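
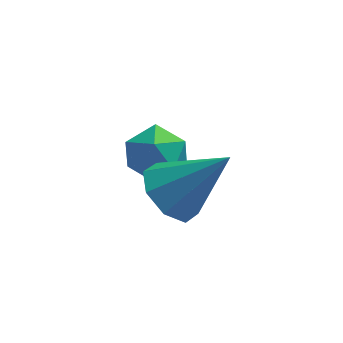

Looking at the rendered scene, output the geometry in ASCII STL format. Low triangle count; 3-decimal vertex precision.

solid 
facet normal -0.692 0.010 -0.722
outer loop
vertex 0.214 -2.057 -3.549
vertex -0.39 -1.862 -2.968
vertex 0.141 -1.408 -3.47
endloop
endfacet
facet normal 0.929 0.146 -0.341
outer loop
vertex 0.214 -2.057 -3.549
vertex 0.141 -1.408 -3.47
vertex 0.89 -1.878 -1.632
endloop
endfacet
facet normal -0.691 0.008 -0.723
outer loop
vertex 0.141 -1.408 -3.47
vertex -0.39 -1.862 -2.968
vertex -0.244 -1.024 -3.098
endloop
endfacet
facet normal 0.664 0.744 -0.080
outer loop
vertex 0.141 -1.408 -3.47
vertex -0.244 -1.024 -3.098
vertex 0.89 -1.878 -1.632
endloop
endfacet
facet normal -0.693 0.009 -0.721
outer loop
vertex -0.244 -1.024 -3.098
vertex -0.39 -1.862 -2.968
vertex -0.713 -1.131 -2.649
endloop
endfacet
facet normal 0.171 0.903 0.394
outer loop
vertex -0.244 -1.024 -3.098
vertex -0.713 -1.131 -2.649
vertex 0.89 -1.878 -1.632
endloop
endfacet
facet normal -0.692 0.010 -0.722
outer loop
vertex -0.713 -1.131 -2.649
vertex -0.39 -1.862 -2.968
vertex -0.993 -1.666 -2.388
endloop
endfacet
facet normal -0.264 0.531 0.805
outer loop
vertex -0.713 -1.131 -2.649
vertex -0.993 -1.666 -2.388
vertex 0.89 -1.878 -1.632
endloop
endfacet
facet normal -0.692 0.009 -0.722
outer loop
vertex -0.993 -1.666 -2.388
vertex -0.39 -1.862 -2.968
vertex -0.92 -2.316 -2.466
endloop
endfacet
facet normal -0.383 -0.152 0.911
outer loop
vertex -0.993 -1.666 -2.388
vertex -0.92 -2.316 -2.466
vertex 0.89 -1.878 -1.632
endloop
endfacet
facet normal -0.691 0.008 -0.722
outer loop
vertex -0.92 -2.316 -2.466
vertex -0.39 -1.862 -2.968
vertex -0.536 -2.699 -2.838
endloop
endfacet
facet normal -0.118 -0.750 0.650
outer loop
vertex -0.92 -2.316 -2.466
vertex -0.536 -2.699 -2.838
vertex 0.89 -1.878 -1.632
endloop
endfacet
facet normal -0.692 0.009 -0.722
outer loop
vertex -0.536 -2.699 -2.838
vertex -0.39 -1.862 -2.968
vertex -0.066 -2.592 -3.287
endloop
endfacet
facet normal 0.375 -0.910 0.176
outer loop
vertex -0.536 -2.699 -2.838
vertex -0.066 -2.592 -3.287
vertex 0.89 -1.878 -1.632
endloop
endfacet
facet normal -0.692 0.008 -0.722
outer loop
vertex -0.066 -2.592 -3.287
vertex -0.39 -1.862 -2.968
vertex 0.214 -2.057 -3.549
endloop
endfacet
facet normal 0.809 -0.539 -0.235
outer loop
vertex -0.066 -2.592 -3.287
vertex 0.214 -2.057 -3.549
vertex 0.89 -1.878 -1.632
endloop
endfacet
facet normal -0.585 0.657 0.475
outer loop
vertex -1.136 1.053 -3.994
vertex -1.437 0.428 -3.5
vertex -0.748 0.867 -3.259
endloop
endfacet
facet normal 0.010 0.971 0.240
outer loop
vertex -1.136 1.053 -3.994
vertex -0.748 0.867 -3.259
vertex -0.285 1.034 -3.954
endloop
endfacet
facet normal 0.042 0.883 -0.467
outer loop
vertex -1.136 1.053 -3.994
vertex -0.285 1.034 -3.954
vertex -0.688 0.698 -4.625
endloop
endfacet
facet normal -0.535 0.515 -0.670
outer loop
vertex -1.136 1.053 -3.994
vertex -0.688 0.698 -4.625
vertex -1.399 0.324 -4.345
endloop
endfacet
facet normal -0.923 0.375 -0.088
outer loop
vertex -1.136 1.053 -3.994
vertex -1.399 0.324 -4.345
vertex -1.437 0.428 -3.5
endloop
endfacet
facet normal 0.568 0.630 0.530
outer loop
vertex -0.285 1.034 -3.954
vertex -0.748 0.867 -3.259
vertex -0.061 0.396 -3.435
endloop
endfacet
facet normal -0.397 0.123 0.910
outer loop
vertex -0.748 0.867 -3.259
vertex -1.437 0.428 -3.5
vertex -0.772 0.022 -3.155
endloop
endfacet
facet normal -0.943 -0.332 -0.002
outer loop
vertex -1.437 0.428 -3.5
vertex -1.399 0.324 -4.345
vertex -1.175 -0.314 -3.826
endloop
endfacet
facet normal -0.315 -0.107 -0.943
outer loop
vertex -1.399 0.324 -4.345
vertex -0.688 0.698 -4.625
vertex -0.712 -0.147 -4.521
endloop
endfacet
facet normal 0.618 0.489 -0.616
outer loop
vertex -0.688 0.698 -4.625
vertex -0.285 1.034 -3.954
vertex -0.023 0.292 -4.28
endloop
endfacet
facet normal 0.535 -0.515 0.670
outer loop
vertex -0.324 -0.333 -3.786
vertex -0.061 0.396 -3.435
vertex -0.772 0.022 -3.155
endloop
endfacet
facet normal -0.042 -0.883 0.467
outer loop
vertex -0.324 -0.333 -3.786
vertex -0.772 0.022 -3.155
vertex -1.175 -0.314 -3.826
endloop
endfacet
facet normal -0.010 -0.971 -0.240
outer loop
vertex -0.324 -0.333 -3.786
vertex -1.175 -0.314 -3.826
vertex -0.712 -0.147 -4.521
endloop
endfacet
facet normal 0.585 -0.657 -0.475
outer loop
vertex -0.324 -0.333 -3.786
vertex -0.712 -0.147 -4.521
vertex -0.023 0.292 -4.28
endloop
endfacet
facet normal 0.923 -0.375 0.088
outer loop
vertex -0.324 -0.333 -3.786
vertex -0.023 0.292 -4.28
vertex -0.061 0.396 -3.435
endloop
endfacet
facet normal 0.315 0.107 0.943
outer loop
vertex -0.772 0.022 -3.155
vertex -0.061 0.396 -3.435
vertex -0.748 0.867 -3.259
endloop
endfacet
facet normal -0.618 -0.489 0.616
outer loop
vertex -1.175 -0.314 -3.826
vertex -0.772 0.022 -3.155
vertex -1.437 0.428 -3.5
endloop
endfacet
facet normal -0.568 -0.630 -0.530
outer loop
vertex -0.712 -0.147 -4.521
vertex -1.175 -0.314 -3.826
vertex -1.399 0.324 -4.345
endloop
endfacet
facet normal 0.397 -0.123 -0.910
outer loop
vertex -0.023 0.292 -4.28
vertex -0.712 -0.147 -4.521
vertex -0.688 0.698 -4.625
endloop
endfacet
facet normal 0.943 0.332 0.002
outer loop
vertex -0.061 0.396 -3.435
vertex -0.023 0.292 -4.28
vertex -0.285 1.034 -3.954
endloop
endfacet

endsolid


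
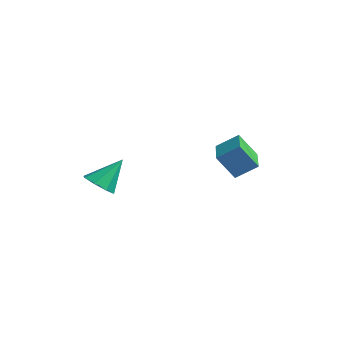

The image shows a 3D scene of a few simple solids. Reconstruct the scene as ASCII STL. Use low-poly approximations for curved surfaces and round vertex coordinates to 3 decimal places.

solid 
facet normal -0.850 0.525 0.046
outer loop
vertex 0.998 2.435 -0.546
vertex 1.424 3.241 -1.873
vertex 0.379 1.499 -1.314
endloop
endfacet
facet normal -0.265 -0.501 0.824
outer loop
vertex 2.096 0.439 -1.407
vertex 0.998 2.435 -0.546
vertex 0.379 1.499 -1.314
endloop
endfacet
facet normal -0.850 0.525 0.046
outer loop
vertex 0.379 1.499 -1.314
vertex 1.424 3.241 -1.873
vertex 0.805 2.305 -2.641
endloop
endfacet
facet normal -0.456 -0.688 -0.564
outer loop
vertex 0.805 2.305 -2.641
vertex 2.096 0.439 -1.407
vertex 0.379 1.499 -1.314
endloop
endfacet
facet normal 0.456 0.688 0.564
outer loop
vertex 0.998 2.435 -0.546
vertex 3.141 2.181 -1.966
vertex 1.424 3.241 -1.873
endloop
endfacet
facet normal -0.265 -0.501 0.824
outer loop
vertex 2.715 1.375 -0.639
vertex 0.998 2.435 -0.546
vertex 2.096 0.439 -1.407
endloop
endfacet
facet normal 0.456 0.688 0.564
outer loop
vertex 2.715 1.375 -0.639
vertex 3.141 2.181 -1.966
vertex 0.998 2.435 -0.546
endloop
endfacet
facet normal 0.265 0.501 -0.824
outer loop
vertex 1.424 3.241 -1.873
vertex 3.141 2.181 -1.966
vertex 0.805 2.305 -2.641
endloop
endfacet
facet normal -0.456 -0.688 -0.564
outer loop
vertex 2.522 1.245 -2.734
vertex 2.096 0.439 -1.407
vertex 0.805 2.305 -2.641
endloop
endfacet
facet normal 0.265 0.501 -0.824
outer loop
vertex 0.805 2.305 -2.641
vertex 3.141 2.181 -1.966
vertex 2.522 1.245 -2.734
endloop
endfacet
facet normal 0.850 -0.525 -0.046
outer loop
vertex 2.522 1.245 -2.734
vertex 2.715 1.375 -0.639
vertex 2.096 0.439 -1.407
endloop
endfacet
facet normal 0.850 -0.525 -0.046
outer loop
vertex 3.141 2.181 -1.966
vertex 2.715 1.375 -0.639
vertex 2.522 1.245 -2.734
endloop
endfacet
facet normal -0.107 -0.622 -0.776
outer loop
vertex -0.652 -4.725 -2.997
vertex -1.285 -4.132 -3.385
vertex -0.342 -4.233 -3.434
endloop
endfacet
facet normal 0.864 -0.108 0.492
outer loop
vertex -0.652 -4.725 -2.997
vertex -0.342 -4.233 -3.434
vertex -1.075 -2.908 -1.855
endloop
endfacet
facet normal -0.107 -0.621 -0.777
outer loop
vertex -0.342 -4.233 -3.434
vertex -1.285 -4.132 -3.385
vertex -0.584 -3.682 -3.841
endloop
endfacet
facet normal 0.899 0.434 0.053
outer loop
vertex -0.342 -4.233 -3.434
vertex -0.584 -3.682 -3.841
vertex -1.075 -2.908 -1.855
endloop
endfacet
facet normal -0.107 -0.620 -0.777
outer loop
vertex -0.584 -3.682 -3.841
vertex -1.285 -4.132 -3.385
vertex -1.237 -3.394 -3.981
endloop
endfacet
facet normal 0.434 0.871 -0.232
outer loop
vertex -0.584 -3.682 -3.841
vertex -1.237 -3.394 -3.981
vertex -1.075 -2.908 -1.855
endloop
endfacet
facet normal -0.107 -0.620 -0.777
outer loop
vertex -1.237 -3.394 -3.981
vertex -1.285 -4.132 -3.385
vertex -1.918 -3.538 -3.772
endloop
endfacet
facet normal -0.260 0.945 -0.196
outer loop
vertex -1.237 -3.394 -3.981
vertex -1.918 -3.538 -3.772
vertex -1.075 -2.908 -1.855
endloop
endfacet
facet normal -0.107 -0.620 -0.777
outer loop
vertex -1.918 -3.538 -3.772
vertex -1.285 -4.132 -3.385
vertex -2.228 -4.031 -3.336
endloop
endfacet
facet normal -0.777 0.613 0.140
outer loop
vertex -1.918 -3.538 -3.772
vertex -2.228 -4.031 -3.336
vertex -1.075 -2.908 -1.855
endloop
endfacet
facet normal -0.107 -0.621 -0.777
outer loop
vertex -2.228 -4.031 -3.336
vertex -1.285 -4.132 -3.385
vertex -1.986 -4.582 -2.929
endloop
endfacet
facet normal -0.812 0.071 0.579
outer loop
vertex -2.228 -4.031 -3.336
vertex -1.986 -4.582 -2.929
vertex -1.075 -2.908 -1.855
endloop
endfacet
facet normal -0.106 -0.622 -0.776
outer loop
vertex -1.986 -4.582 -2.929
vertex -1.285 -4.132 -3.385
vertex -1.333 -4.869 -2.788
endloop
endfacet
facet normal -0.347 -0.365 0.864
outer loop
vertex -1.986 -4.582 -2.929
vertex -1.333 -4.869 -2.788
vertex -1.075 -2.908 -1.855
endloop
endfacet
facet normal -0.107 -0.622 -0.776
outer loop
vertex -1.333 -4.869 -2.788
vertex -1.285 -4.132 -3.385
vertex -0.652 -4.725 -2.997
endloop
endfacet
facet normal 0.347 -0.440 0.828
outer loop
vertex -1.333 -4.869 -2.788
vertex -0.652 -4.725 -2.997
vertex -1.075 -2.908 -1.855
endloop
endfacet

endsolid


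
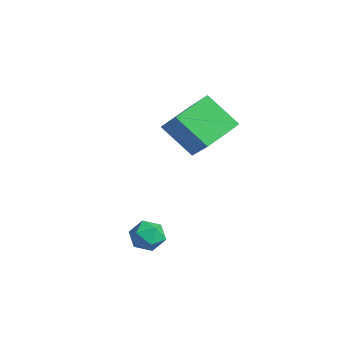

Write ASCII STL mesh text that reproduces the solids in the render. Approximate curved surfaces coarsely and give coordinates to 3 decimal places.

solid 
facet normal -0.611 -0.424 0.669
outer loop
vertex -0.581 -1.384 3.256
vertex -1.038 0.218 3.853
vertex -1.973 -1.322 2.023
endloop
endfacet
facet normal 0.259 -0.905 -0.337
outer loop
vertex -0.842 -0.538 0.787
vertex -0.581 -1.384 3.256
vertex -1.973 -1.322 2.023
endloop
endfacet
facet normal -0.611 -0.424 0.669
outer loop
vertex -1.973 -1.322 2.023
vertex -1.038 0.218 3.853
vertex -2.43 0.281 2.621
endloop
endfacet
facet normal -0.748 0.034 -0.663
outer loop
vertex -2.43 0.281 2.621
vertex -0.842 -0.538 0.787
vertex -1.973 -1.322 2.023
endloop
endfacet
facet normal 0.748 -0.034 0.663
outer loop
vertex -0.581 -1.384 3.256
vertex 0.093 1.002 2.617
vertex -1.038 0.218 3.853
endloop
endfacet
facet normal 0.258 -0.905 -0.337
outer loop
vertex 0.55 -0.601 2.019
vertex -0.581 -1.384 3.256
vertex -0.842 -0.538 0.787
endloop
endfacet
facet normal 0.748 -0.034 0.663
outer loop
vertex 0.55 -0.601 2.019
vertex 0.093 1.002 2.617
vertex -0.581 -1.384 3.256
endloop
endfacet
facet normal -0.258 0.905 0.338
outer loop
vertex -1.038 0.218 3.853
vertex 0.093 1.002 2.617
vertex -2.43 0.281 2.621
endloop
endfacet
facet normal -0.748 0.034 -0.663
outer loop
vertex -1.299 1.064 1.384
vertex -0.842 -0.538 0.787
vertex -2.43 0.281 2.621
endloop
endfacet
facet normal -0.258 0.905 0.337
outer loop
vertex -2.43 0.281 2.621
vertex 0.093 1.002 2.617
vertex -1.299 1.064 1.384
endloop
endfacet
facet normal 0.611 0.424 -0.669
outer loop
vertex -1.299 1.064 1.384
vertex 0.55 -0.601 2.019
vertex -0.842 -0.538 0.787
endloop
endfacet
facet normal 0.611 0.424 -0.669
outer loop
vertex 0.093 1.002 2.617
vertex 0.55 -0.601 2.019
vertex -1.299 1.064 1.384
endloop
endfacet
facet normal 0.144 -0.247 0.958
outer loop
vertex 1.377 -3.204 -1.325
vertex 0.629 -3.408 -1.265
vertex 1.159 -3.934 -1.48
endloop
endfacet
facet normal 0.740 -0.344 0.578
outer loop
vertex 1.377 -3.204 -1.325
vertex 1.159 -3.934 -1.48
vertex 1.68 -3.578 -1.936
endloop
endfacet
facet normal 0.917 0.282 0.282
outer loop
vertex 1.377 -3.204 -1.325
vertex 1.68 -3.578 -1.936
vertex 1.471 -2.832 -2.002
endloop
endfacet
facet normal 0.431 0.764 0.480
outer loop
vertex 1.377 -3.204 -1.325
vertex 1.471 -2.832 -2.002
vertex 0.821 -2.726 -1.587
endloop
endfacet
facet normal -0.047 0.437 0.898
outer loop
vertex 1.377 -3.204 -1.325
vertex 0.821 -2.726 -1.587
vertex 0.629 -3.408 -1.265
endloop
endfacet
facet normal 0.594 -0.803 0.052
outer loop
vertex 1.68 -3.578 -1.936
vertex 1.159 -3.934 -1.48
vertex 1.119 -4.014 -2.253
endloop
endfacet
facet normal -0.371 -0.646 0.667
outer loop
vertex 1.159 -3.934 -1.48
vertex 0.629 -3.408 -1.265
vertex 0.469 -3.908 -1.838
endloop
endfacet
facet normal -0.680 0.461 0.570
outer loop
vertex 0.629 -3.408 -1.265
vertex 0.821 -2.726 -1.587
vertex 0.26 -3.162 -1.904
endloop
endfacet
facet normal 0.093 0.990 -0.107
outer loop
vertex 0.821 -2.726 -1.587
vertex 1.471 -2.832 -2.002
vertex 0.781 -2.806 -2.36
endloop
endfacet
facet normal 0.880 0.209 -0.428
outer loop
vertex 1.471 -2.832 -2.002
vertex 1.68 -3.578 -1.936
vertex 1.311 -3.332 -2.575
endloop
endfacet
facet normal -0.431 -0.764 -0.480
outer loop
vertex 0.563 -3.536 -2.515
vertex 1.119 -4.014 -2.253
vertex 0.469 -3.908 -1.838
endloop
endfacet
facet normal -0.917 -0.282 -0.282
outer loop
vertex 0.563 -3.536 -2.515
vertex 0.469 -3.908 -1.838
vertex 0.26 -3.162 -1.904
endloop
endfacet
facet normal -0.740 0.344 -0.578
outer loop
vertex 0.563 -3.536 -2.515
vertex 0.26 -3.162 -1.904
vertex 0.781 -2.806 -2.36
endloop
endfacet
facet normal -0.144 0.247 -0.958
outer loop
vertex 0.563 -3.536 -2.515
vertex 0.781 -2.806 -2.36
vertex 1.311 -3.332 -2.575
endloop
endfacet
facet normal 0.047 -0.437 -0.898
outer loop
vertex 0.563 -3.536 -2.515
vertex 1.311 -3.332 -2.575
vertex 1.119 -4.014 -2.253
endloop
endfacet
facet normal -0.093 -0.990 0.107
outer loop
vertex 0.469 -3.908 -1.838
vertex 1.119 -4.014 -2.253
vertex 1.159 -3.934 -1.48
endloop
endfacet
facet normal -0.880 -0.209 0.428
outer loop
vertex 0.26 -3.162 -1.904
vertex 0.469 -3.908 -1.838
vertex 0.629 -3.408 -1.265
endloop
endfacet
facet normal -0.594 0.803 -0.052
outer loop
vertex 0.781 -2.806 -2.36
vertex 0.26 -3.162 -1.904
vertex 0.821 -2.726 -1.587
endloop
endfacet
facet normal 0.371 0.646 -0.667
outer loop
vertex 1.311 -3.332 -2.575
vertex 0.781 -2.806 -2.36
vertex 1.471 -2.832 -2.002
endloop
endfacet
facet normal 0.680 -0.461 -0.570
outer loop
vertex 1.119 -4.014 -2.253
vertex 1.311 -3.332 -2.575
vertex 1.68 -3.578 -1.936
endloop
endfacet

endsolid


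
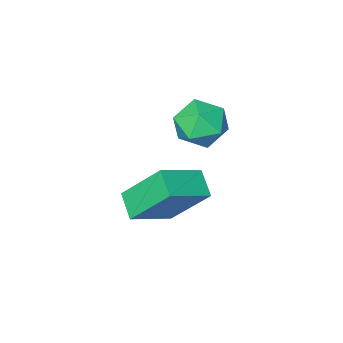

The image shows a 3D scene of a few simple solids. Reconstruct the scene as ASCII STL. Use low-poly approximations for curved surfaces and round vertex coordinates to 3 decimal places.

solid 
facet normal -0.705 0.691 0.158
outer loop
vertex -1.162 0.335 3.835
vertex -1.837 -0.245 3.36
vertex -1.705 -0.338 4.356
endloop
endfacet
facet normal -0.218 0.701 0.679
outer loop
vertex -1.162 0.335 3.835
vertex -1.705 -0.338 4.356
vertex -0.722 -0.222 4.552
endloop
endfacet
facet normal 0.419 0.823 0.382
outer loop
vertex -1.162 0.335 3.835
vertex -0.722 -0.222 4.552
vertex -0.246 -0.058 3.677
endloop
endfacet
facet normal 0.326 0.889 -0.323
outer loop
vertex -1.162 0.335 3.835
vertex -0.246 -0.058 3.677
vertex -0.936 -0.073 2.94
endloop
endfacet
facet normal -0.369 0.807 -0.461
outer loop
vertex -1.162 0.335 3.835
vertex -0.936 -0.073 2.94
vertex -1.837 -0.245 3.36
endloop
endfacet
facet normal -0.201 0.054 0.978
outer loop
vertex -0.722 -0.222 4.552
vertex -1.705 -0.338 4.356
vertex -1.124 -1.147 4.52
endloop
endfacet
facet normal -0.990 0.037 0.135
outer loop
vertex -1.705 -0.338 4.356
vertex -1.837 -0.245 3.36
vertex -1.814 -1.162 3.783
endloop
endfacet
facet normal -0.447 0.224 -0.866
outer loop
vertex -1.837 -0.245 3.36
vertex -0.936 -0.073 2.94
vertex -1.338 -0.998 2.908
endloop
endfacet
facet normal 0.678 0.357 -0.642
outer loop
vertex -0.936 -0.073 2.94
vertex -0.246 -0.058 3.677
vertex -0.355 -0.882 3.104
endloop
endfacet
facet normal 0.830 0.251 0.498
outer loop
vertex -0.246 -0.058 3.677
vertex -0.722 -0.222 4.552
vertex -0.223 -0.975 4.1
endloop
endfacet
facet normal -0.326 -0.889 0.323
outer loop
vertex -0.898 -1.555 3.625
vertex -1.124 -1.147 4.52
vertex -1.814 -1.162 3.783
endloop
endfacet
facet normal -0.419 -0.823 -0.382
outer loop
vertex -0.898 -1.555 3.625
vertex -1.814 -1.162 3.783
vertex -1.338 -0.998 2.908
endloop
endfacet
facet normal 0.218 -0.701 -0.679
outer loop
vertex -0.898 -1.555 3.625
vertex -1.338 -0.998 2.908
vertex -0.355 -0.882 3.104
endloop
endfacet
facet normal 0.705 -0.691 -0.158
outer loop
vertex -0.898 -1.555 3.625
vertex -0.355 -0.882 3.104
vertex -0.223 -0.975 4.1
endloop
endfacet
facet normal 0.369 -0.807 0.461
outer loop
vertex -0.898 -1.555 3.625
vertex -0.223 -0.975 4.1
vertex -1.124 -1.147 4.52
endloop
endfacet
facet normal -0.678 -0.357 0.642
outer loop
vertex -1.814 -1.162 3.783
vertex -1.124 -1.147 4.52
vertex -1.705 -0.338 4.356
endloop
endfacet
facet normal -0.830 -0.251 -0.498
outer loop
vertex -1.338 -0.998 2.908
vertex -1.814 -1.162 3.783
vertex -1.837 -0.245 3.36
endloop
endfacet
facet normal 0.201 -0.054 -0.978
outer loop
vertex -0.355 -0.882 3.104
vertex -1.338 -0.998 2.908
vertex -0.936 -0.073 2.94
endloop
endfacet
facet normal 0.990 -0.037 -0.135
outer loop
vertex -0.223 -0.975 4.1
vertex -0.355 -0.882 3.104
vertex -0.246 -0.058 3.677
endloop
endfacet
facet normal 0.447 -0.224 0.866
outer loop
vertex -1.124 -1.147 4.52
vertex -0.223 -0.975 4.1
vertex -0.722 -0.222 4.552
endloop
endfacet
facet normal -0.371 0.529 0.763
outer loop
vertex 0.49 -0.581 2.104
vertex 0.713 0.335 1.577
vertex -1.067 -0.623 1.376
endloop
endfacet
facet normal -0.205 -0.848 0.488
outer loop
vertex -0.273 -1.755 -0.257
vertex 0.49 -0.581 2.104
vertex -1.067 -0.623 1.376
endloop
endfacet
facet normal -0.371 0.529 0.763
outer loop
vertex -1.067 -0.623 1.376
vertex 0.713 0.335 1.577
vertex -0.845 0.293 0.849
endloop
endfacet
facet normal -0.906 -0.024 -0.424
outer loop
vertex -0.845 0.293 0.849
vertex -0.273 -1.755 -0.257
vertex -1.067 -0.623 1.376
endloop
endfacet
facet normal 0.905 0.023 0.424
outer loop
vertex 0.49 -0.581 2.104
vertex 1.507 -0.797 -0.056
vertex 0.713 0.335 1.577
endloop
endfacet
facet normal -0.205 -0.848 0.488
outer loop
vertex 1.285 -1.713 0.471
vertex 0.49 -0.581 2.104
vertex -0.273 -1.755 -0.257
endloop
endfacet
facet normal 0.905 0.024 0.424
outer loop
vertex 1.285 -1.713 0.471
vertex 1.507 -0.797 -0.056
vertex 0.49 -0.581 2.104
endloop
endfacet
facet normal 0.205 0.848 -0.488
outer loop
vertex 0.713 0.335 1.577
vertex 1.507 -0.797 -0.056
vertex -0.845 0.293 0.849
endloop
endfacet
facet normal -0.905 -0.024 -0.424
outer loop
vertex -0.05 -0.839 -0.784
vertex -0.273 -1.755 -0.257
vertex -0.845 0.293 0.849
endloop
endfacet
facet normal 0.205 0.848 -0.488
outer loop
vertex -0.845 0.293 0.849
vertex 1.507 -0.797 -0.056
vertex -0.05 -0.839 -0.784
endloop
endfacet
facet normal 0.371 -0.529 -0.763
outer loop
vertex -0.05 -0.839 -0.784
vertex 1.285 -1.713 0.471
vertex -0.273 -1.755 -0.257
endloop
endfacet
facet normal 0.371 -0.529 -0.763
outer loop
vertex 1.507 -0.797 -0.056
vertex 1.285 -1.713 0.471
vertex -0.05 -0.839 -0.784
endloop
endfacet

endsolid


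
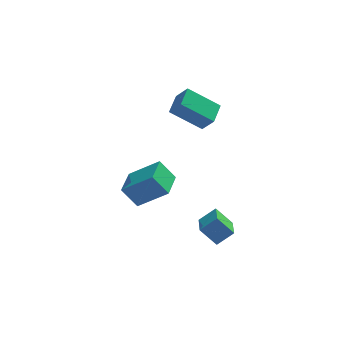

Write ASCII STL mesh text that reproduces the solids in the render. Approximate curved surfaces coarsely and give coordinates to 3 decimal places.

solid 
facet normal -0.582 0.179 0.793
outer loop
vertex -1.777 -0.889 -0.027
vertex -1.328 0.791 -0.076
vertex -3.373 -0.499 -1.286
endloop
endfacet
facet normal -0.258 -0.966 0.028
outer loop
vertex -2.552 -0.751 -2.404
vertex -1.777 -0.889 -0.027
vertex -3.373 -0.499 -1.286
endloop
endfacet
facet normal -0.582 0.179 0.793
outer loop
vertex -3.373 -0.499 -1.286
vertex -1.328 0.791 -0.076
vertex -2.923 1.181 -1.335
endloop
endfacet
facet normal -0.771 0.189 -0.609
outer loop
vertex -2.923 1.181 -1.335
vertex -2.552 -0.751 -2.404
vertex -3.373 -0.499 -1.286
endloop
endfacet
facet normal 0.771 -0.188 0.609
outer loop
vertex -1.777 -0.889 -0.027
vertex -0.507 0.539 -1.194
vertex -1.328 0.791 -0.076
endloop
endfacet
facet normal -0.258 -0.966 0.028
outer loop
vertex -0.957 -1.141 -1.145
vertex -1.777 -0.889 -0.027
vertex -2.552 -0.751 -2.404
endloop
endfacet
facet normal 0.771 -0.189 0.608
outer loop
vertex -0.957 -1.141 -1.145
vertex -0.507 0.539 -1.194
vertex -1.777 -0.889 -0.027
endloop
endfacet
facet normal 0.258 0.966 -0.028
outer loop
vertex -1.328 0.791 -0.076
vertex -0.507 0.539 -1.194
vertex -2.923 1.181 -1.335
endloop
endfacet
facet normal -0.771 0.188 -0.608
outer loop
vertex -2.103 0.929 -2.453
vertex -2.552 -0.751 -2.404
vertex -2.923 1.181 -1.335
endloop
endfacet
facet normal 0.258 0.966 -0.028
outer loop
vertex -2.923 1.181 -1.335
vertex -0.507 0.539 -1.194
vertex -2.103 0.929 -2.453
endloop
endfacet
facet normal 0.582 -0.179 -0.793
outer loop
vertex -2.103 0.929 -2.453
vertex -0.957 -1.141 -1.145
vertex -2.552 -0.751 -2.404
endloop
endfacet
facet normal 0.582 -0.179 -0.793
outer loop
vertex -0.507 0.539 -1.194
vertex -0.957 -1.141 -1.145
vertex -2.103 0.929 -2.453
endloop
endfacet
facet normal -0.761 -0.149 -0.632
outer loop
vertex 0.546 -2.703 -2.861
vertex 0.588 -1.246 -3.255
vertex 1.402 -2.988 -3.825
endloop
endfacet
facet normal -0.028 -0.965 0.261
outer loop
vertex 2.292 -2.814 -3.085
vertex 0.546 -2.703 -2.861
vertex 1.402 -2.988 -3.825
endloop
endfacet
facet normal -0.761 -0.149 -0.632
outer loop
vertex 1.402 -2.988 -3.825
vertex 0.588 -1.246 -3.255
vertex 1.444 -1.531 -4.218
endloop
endfacet
facet normal 0.649 -0.216 -0.730
outer loop
vertex 1.444 -1.531 -4.218
vertex 2.292 -2.814 -3.085
vertex 1.402 -2.988 -3.825
endloop
endfacet
facet normal -0.649 0.216 0.730
outer loop
vertex 0.546 -2.703 -2.861
vertex 1.478 -1.072 -2.515
vertex 0.588 -1.246 -3.255
endloop
endfacet
facet normal -0.028 -0.965 0.261
outer loop
vertex 1.436 -2.529 -2.122
vertex 0.546 -2.703 -2.861
vertex 2.292 -2.814 -3.085
endloop
endfacet
facet normal -0.648 0.216 0.730
outer loop
vertex 1.436 -2.529 -2.122
vertex 1.478 -1.072 -2.515
vertex 0.546 -2.703 -2.861
endloop
endfacet
facet normal 0.028 0.965 -0.261
outer loop
vertex 0.588 -1.246 -3.255
vertex 1.478 -1.072 -2.515
vertex 1.444 -1.531 -4.218
endloop
endfacet
facet normal 0.648 -0.216 -0.730
outer loop
vertex 2.334 -1.357 -3.479
vertex 2.292 -2.814 -3.085
vertex 1.444 -1.531 -4.218
endloop
endfacet
facet normal 0.028 0.965 -0.261
outer loop
vertex 1.444 -1.531 -4.218
vertex 1.478 -1.072 -2.515
vertex 2.334 -1.357 -3.479
endloop
endfacet
facet normal 0.761 0.149 0.632
outer loop
vertex 2.334 -1.357 -3.479
vertex 1.436 -2.529 -2.122
vertex 2.292 -2.814 -3.085
endloop
endfacet
facet normal 0.761 0.148 0.632
outer loop
vertex 1.478 -1.072 -2.515
vertex 1.436 -2.529 -2.122
vertex 2.334 -1.357 -3.479
endloop
endfacet
facet normal -0.807 0.117 0.579
outer loop
vertex -0.219 1.173 4.072
vertex 0.21 2.405 4.42
vertex -0.792 1.623 3.183
endloop
endfacet
facet normal -0.318 -0.913 -0.257
outer loop
vertex 0.91 1.375 1.96
vertex -0.219 1.173 4.072
vertex -0.792 1.623 3.183
endloop
endfacet
facet normal -0.807 0.118 0.579
outer loop
vertex -0.792 1.623 3.183
vertex 0.21 2.405 4.42
vertex -0.363 2.855 3.53
endloop
endfacet
facet normal -0.499 0.391 -0.773
outer loop
vertex -0.363 2.855 3.53
vertex 0.91 1.375 1.96
vertex -0.792 1.623 3.183
endloop
endfacet
facet normal 0.498 -0.392 0.773
outer loop
vertex -0.219 1.173 4.072
vertex 1.912 2.157 3.197
vertex 0.21 2.405 4.42
endloop
endfacet
facet normal -0.318 -0.913 -0.257
outer loop
vertex 1.483 0.925 2.85
vertex -0.219 1.173 4.072
vertex 0.91 1.375 1.96
endloop
endfacet
facet normal 0.498 -0.391 0.774
outer loop
vertex 1.483 0.925 2.85
vertex 1.912 2.157 3.197
vertex -0.219 1.173 4.072
endloop
endfacet
facet normal 0.318 0.913 0.257
outer loop
vertex 0.21 2.405 4.42
vertex 1.912 2.157 3.197
vertex -0.363 2.855 3.53
endloop
endfacet
facet normal -0.498 0.392 -0.773
outer loop
vertex 1.339 2.607 2.308
vertex 0.91 1.375 1.96
vertex -0.363 2.855 3.53
endloop
endfacet
facet normal 0.318 0.913 0.257
outer loop
vertex -0.363 2.855 3.53
vertex 1.912 2.157 3.197
vertex 1.339 2.607 2.308
endloop
endfacet
facet normal 0.807 -0.117 -0.579
outer loop
vertex 1.339 2.607 2.308
vertex 1.483 0.925 2.85
vertex 0.91 1.375 1.96
endloop
endfacet
facet normal 0.807 -0.118 -0.579
outer loop
vertex 1.912 2.157 3.197
vertex 1.483 0.925 2.85
vertex 1.339 2.607 2.308
endloop
endfacet

endsolid


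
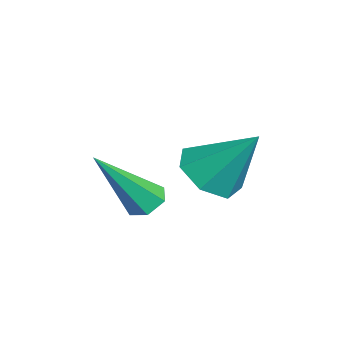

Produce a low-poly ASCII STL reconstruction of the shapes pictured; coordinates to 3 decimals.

solid 
facet normal -0.212 0.570 -0.794
outer loop
vertex 0.168 0.445 -4.196
vertex -0.182 0.061 -4.378
vertex -0.361 0.46 -4.044
endloop
endfacet
facet normal 0.221 0.676 0.703
outer loop
vertex 0.168 0.445 -4.196
vertex -0.361 0.46 -4.044
vertex 0.262 -1.141 -2.702
endloop
endfacet
facet normal -0.210 0.571 -0.794
outer loop
vertex -0.361 0.46 -4.044
vertex -0.182 0.061 -4.378
vertex -0.71 0.077 -4.227
endloop
endfacet
facet normal -0.679 0.298 0.671
outer loop
vertex -0.361 0.46 -4.044
vertex -0.71 0.077 -4.227
vertex 0.262 -1.141 -2.702
endloop
endfacet
facet normal -0.210 0.570 -0.795
outer loop
vertex -0.71 0.077 -4.227
vertex -0.182 0.061 -4.378
vertex -0.532 -0.322 -4.56
endloop
endfacet
facet normal -0.853 -0.501 0.144
outer loop
vertex -0.71 0.077 -4.227
vertex -0.532 -0.322 -4.56
vertex 0.262 -1.141 -2.702
endloop
endfacet
facet normal -0.211 0.570 -0.794
outer loop
vertex -0.532 -0.322 -4.56
vertex -0.182 0.061 -4.378
vertex -0.003 -0.338 -4.712
endloop
endfacet
facet normal -0.129 -0.927 -0.353
outer loop
vertex -0.532 -0.322 -4.56
vertex -0.003 -0.338 -4.712
vertex 0.262 -1.141 -2.702
endloop
endfacet
facet normal -0.210 0.570 -0.794
outer loop
vertex -0.003 -0.338 -4.712
vertex -0.182 0.061 -4.378
vertex 0.347 0.046 -4.529
endloop
endfacet
facet normal 0.771 -0.550 -0.321
outer loop
vertex -0.003 -0.338 -4.712
vertex 0.347 0.046 -4.529
vertex 0.262 -1.141 -2.702
endloop
endfacet
facet normal -0.211 0.569 -0.795
outer loop
vertex 0.347 0.046 -4.529
vertex -0.182 0.061 -4.378
vertex 0.168 0.445 -4.196
endloop
endfacet
facet normal 0.945 0.251 0.207
outer loop
vertex 0.347 0.046 -4.529
vertex 0.168 0.445 -4.196
vertex 0.262 -1.141 -2.702
endloop
endfacet
facet normal -0.296 -0.578 -0.761
outer loop
vertex -1.291 2.005 -4.962
vertex -1.987 1.649 -4.421
vertex -2.009 2.409 -4.99
endloop
endfacet
facet normal 0.480 0.834 -0.274
outer loop
vertex -1.291 2.005 -4.962
vertex -2.009 2.409 -4.99
vertex -1.433 2.731 -2.999
endloop
endfacet
facet normal -0.295 -0.578 -0.761
outer loop
vertex -2.009 2.409 -4.99
vertex -1.987 1.649 -4.421
vertex -2.71 2.241 -4.59
endloop
endfacet
facet normal -0.273 0.959 -0.076
outer loop
vertex -2.009 2.409 -4.99
vertex -2.71 2.241 -4.59
vertex -1.433 2.731 -2.999
endloop
endfacet
facet normal -0.296 -0.578 -0.760
outer loop
vertex -2.71 2.241 -4.59
vertex -1.987 1.649 -4.421
vertex -2.866 1.627 -4.062
endloop
endfacet
facet normal -0.728 0.544 0.417
outer loop
vertex -2.71 2.241 -4.59
vertex -2.866 1.627 -4.062
vertex -1.433 2.731 -2.999
endloop
endfacet
facet normal -0.296 -0.579 -0.760
outer loop
vertex -2.866 1.627 -4.062
vertex -1.987 1.649 -4.421
vertex -2.36 1.03 -3.804
endloop
endfacet
facet normal -0.542 -0.099 0.834
outer loop
vertex -2.866 1.627 -4.062
vertex -2.36 1.03 -3.804
vertex -1.433 2.731 -2.999
endloop
endfacet
facet normal -0.296 -0.579 -0.760
outer loop
vertex -2.36 1.03 -3.804
vertex -1.987 1.649 -4.421
vertex -1.572 0.899 -4.011
endloop
endfacet
facet normal 0.145 -0.487 0.861
outer loop
vertex -2.36 1.03 -3.804
vertex -1.572 0.899 -4.011
vertex -1.433 2.731 -2.999
endloop
endfacet
facet normal -0.295 -0.579 -0.760
outer loop
vertex -1.572 0.899 -4.011
vertex -1.987 1.649 -4.421
vertex -1.097 1.333 -4.526
endloop
endfacet
facet normal 0.816 -0.326 0.478
outer loop
vertex -1.572 0.899 -4.011
vertex -1.097 1.333 -4.526
vertex -1.433 2.731 -2.999
endloop
endfacet
facet normal -0.295 -0.579 -0.760
outer loop
vertex -1.097 1.333 -4.526
vertex -1.987 1.649 -4.421
vertex -1.291 2.005 -4.962
endloop
endfacet
facet normal 0.965 0.261 -0.027
outer loop
vertex -1.097 1.333 -4.526
vertex -1.291 2.005 -4.962
vertex -1.433 2.731 -2.999
endloop
endfacet

endsolid


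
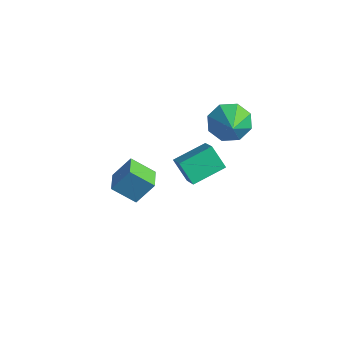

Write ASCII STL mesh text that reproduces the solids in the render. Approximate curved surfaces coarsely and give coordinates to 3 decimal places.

solid 
facet normal -0.687 0.385 -0.616
outer loop
vertex -4.674 0.063 -2.744
vertex -4.193 1.715 -2.249
vertex -3.77 0.096 -3.732
endloop
endfacet
facet normal -0.269 -0.923 -0.277
outer loop
vertex -2.787 -0.455 -2.851
vertex -4.674 0.063 -2.744
vertex -3.77 0.096 -3.732
endloop
endfacet
facet normal -0.687 0.385 -0.616
outer loop
vertex -3.77 0.096 -3.732
vertex -4.193 1.715 -2.249
vertex -3.288 1.747 -3.237
endloop
endfacet
facet normal 0.675 0.024 -0.738
outer loop
vertex -3.288 1.747 -3.237
vertex -2.787 -0.455 -2.851
vertex -3.77 0.096 -3.732
endloop
endfacet
facet normal -0.675 -0.025 0.738
outer loop
vertex -4.674 0.063 -2.744
vertex -3.21 1.164 -1.368
vertex -4.193 1.715 -2.249
endloop
endfacet
facet normal -0.269 -0.923 -0.276
outer loop
vertex -3.692 -0.487 -1.863
vertex -4.674 0.063 -2.744
vertex -2.787 -0.455 -2.851
endloop
endfacet
facet normal -0.675 -0.024 0.737
outer loop
vertex -3.692 -0.487 -1.863
vertex -3.21 1.164 -1.368
vertex -4.674 0.063 -2.744
endloop
endfacet
facet normal 0.269 0.923 0.277
outer loop
vertex -4.193 1.715 -2.249
vertex -3.21 1.164 -1.368
vertex -3.288 1.747 -3.237
endloop
endfacet
facet normal 0.675 0.024 -0.737
outer loop
vertex -2.306 1.197 -2.356
vertex -2.787 -0.455 -2.851
vertex -3.288 1.747 -3.237
endloop
endfacet
facet normal 0.269 0.923 0.277
outer loop
vertex -3.288 1.747 -3.237
vertex -3.21 1.164 -1.368
vertex -2.306 1.197 -2.356
endloop
endfacet
facet normal 0.687 -0.385 0.617
outer loop
vertex -2.306 1.197 -2.356
vertex -3.692 -0.487 -1.863
vertex -2.787 -0.455 -2.851
endloop
endfacet
facet normal 0.687 -0.385 0.616
outer loop
vertex -3.21 1.164 -1.368
vertex -3.692 -0.487 -1.863
vertex -2.306 1.197 -2.356
endloop
endfacet
facet normal -0.645 0.538 -0.543
outer loop
vertex -1.799 2.313 0.255
vertex -2.609 1.683 0.593
vertex -2.15 2.593 0.949
endloop
endfacet
facet normal 0.880 0.373 0.295
outer loop
vertex -1.799 2.313 0.255
vertex -2.15 2.593 0.949
vertex -1.571 0.817 1.467
endloop
endfacet
facet normal -0.644 0.538 -0.544
outer loop
vertex -2.15 2.593 0.949
vertex -2.609 1.683 0.593
vertex -2.77 2.341 1.434
endloop
endfacet
facet normal 0.467 0.384 0.796
outer loop
vertex -2.15 2.593 0.949
vertex -2.77 2.341 1.434
vertex -1.571 0.817 1.467
endloop
endfacet
facet normal -0.645 0.537 -0.544
outer loop
vertex -2.77 2.341 1.434
vertex -2.609 1.683 0.593
vertex -3.295 1.703 1.427
endloop
endfacet
facet normal -0.020 0.006 1.000
outer loop
vertex -2.77 2.341 1.434
vertex -3.295 1.703 1.427
vertex -1.571 0.817 1.467
endloop
endfacet
facet normal -0.645 0.538 -0.543
outer loop
vertex -3.295 1.703 1.427
vertex -2.609 1.683 0.593
vertex -3.419 1.053 0.93
endloop
endfacet
facet normal -0.297 -0.543 0.785
outer loop
vertex -3.295 1.703 1.427
vertex -3.419 1.053 0.93
vertex -1.571 0.817 1.467
endloop
endfacet
facet normal -0.645 0.538 -0.543
outer loop
vertex -3.419 1.053 0.93
vertex -2.609 1.683 0.593
vertex -3.068 0.773 0.236
endloop
endfacet
facet normal -0.201 -0.940 0.278
outer loop
vertex -3.419 1.053 0.93
vertex -3.068 0.773 0.236
vertex -1.571 0.817 1.467
endloop
endfacet
facet normal -0.645 0.538 -0.543
outer loop
vertex -3.068 0.773 0.236
vertex -2.609 1.683 0.593
vertex -2.449 1.025 -0.249
endloop
endfacet
facet normal 0.212 -0.951 -0.224
outer loop
vertex -3.068 0.773 0.236
vertex -2.449 1.025 -0.249
vertex -1.571 0.817 1.467
endloop
endfacet
facet normal -0.645 0.538 -0.543
outer loop
vertex -2.449 1.025 -0.249
vertex -2.609 1.683 0.593
vertex -1.923 1.663 -0.241
endloop
endfacet
facet normal 0.700 -0.572 -0.428
outer loop
vertex -2.449 1.025 -0.249
vertex -1.923 1.663 -0.241
vertex -1.571 0.817 1.467
endloop
endfacet
facet normal -0.645 0.538 -0.543
outer loop
vertex -1.923 1.663 -0.241
vertex -2.609 1.683 0.593
vertex -1.799 2.313 0.255
endloop
endfacet
facet normal 0.977 -0.024 -0.213
outer loop
vertex -1.923 1.663 -0.241
vertex -1.799 2.313 0.255
vertex -1.571 0.817 1.467
endloop
endfacet
facet normal -0.647 -0.476 0.596
outer loop
vertex -2.854 -4.331 1.004
vertex -3.692 -3.493 0.763
vertex -3.287 -5.068 -0.054
endloop
endfacet
facet normal 0.693 -0.693 0.199
outer loop
vertex -2.388 -4.407 -0.883
vertex -2.854 -4.331 1.004
vertex -3.287 -5.068 -0.054
endloop
endfacet
facet normal -0.647 -0.476 0.596
outer loop
vertex -3.287 -5.068 -0.054
vertex -3.692 -3.493 0.763
vertex -4.125 -4.23 -0.295
endloop
endfacet
facet normal -0.318 -0.542 -0.778
outer loop
vertex -4.125 -4.23 -0.295
vertex -2.388 -4.407 -0.883
vertex -3.287 -5.068 -0.054
endloop
endfacet
facet normal 0.318 0.542 0.778
outer loop
vertex -2.854 -4.331 1.004
vertex -2.793 -2.832 -0.066
vertex -3.692 -3.493 0.763
endloop
endfacet
facet normal 0.693 -0.693 0.199
outer loop
vertex -1.955 -3.67 0.175
vertex -2.854 -4.331 1.004
vertex -2.388 -4.407 -0.883
endloop
endfacet
facet normal 0.318 0.542 0.778
outer loop
vertex -1.955 -3.67 0.175
vertex -2.793 -2.832 -0.066
vertex -2.854 -4.331 1.004
endloop
endfacet
facet normal -0.693 0.693 -0.199
outer loop
vertex -3.692 -3.493 0.763
vertex -2.793 -2.832 -0.066
vertex -4.125 -4.23 -0.295
endloop
endfacet
facet normal -0.318 -0.542 -0.778
outer loop
vertex -3.226 -3.569 -1.124
vertex -2.388 -4.407 -0.883
vertex -4.125 -4.23 -0.295
endloop
endfacet
facet normal -0.693 0.693 -0.199
outer loop
vertex -4.125 -4.23 -0.295
vertex -2.793 -2.832 -0.066
vertex -3.226 -3.569 -1.124
endloop
endfacet
facet normal 0.647 0.476 -0.596
outer loop
vertex -3.226 -3.569 -1.124
vertex -1.955 -3.67 0.175
vertex -2.388 -4.407 -0.883
endloop
endfacet
facet normal 0.647 0.476 -0.596
outer loop
vertex -2.793 -2.832 -0.066
vertex -1.955 -3.67 0.175
vertex -3.226 -3.569 -1.124
endloop
endfacet

endsolid


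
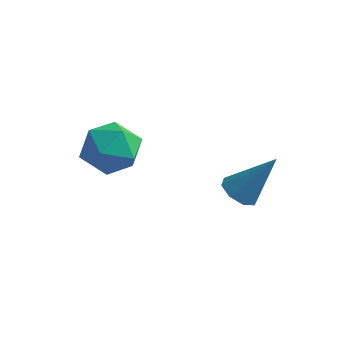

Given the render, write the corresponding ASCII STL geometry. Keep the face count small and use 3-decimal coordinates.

solid 
facet normal 0.100 0.983 0.157
outer loop
vertex -3.681 -1.874 2.863
vertex -3.788 -2.023 3.866
vertex -2.861 -2.05 3.443
endloop
endfacet
facet normal 0.465 0.779 -0.421
outer loop
vertex -3.681 -1.874 2.863
vertex -2.861 -2.05 3.443
vertex -2.943 -2.495 2.529
endloop
endfacet
facet normal 0.006 0.479 -0.878
outer loop
vertex -3.681 -1.874 2.863
vertex -2.943 -2.495 2.529
vertex -3.922 -2.744 2.387
endloop
endfacet
facet normal -0.643 0.497 -0.583
outer loop
vertex -3.681 -1.874 2.863
vertex -3.922 -2.744 2.387
vertex -4.445 -2.452 3.213
endloop
endfacet
facet normal -0.585 0.809 0.058
outer loop
vertex -3.681 -1.874 2.863
vertex -4.445 -2.452 3.213
vertex -3.788 -2.023 3.866
endloop
endfacet
facet normal 0.934 0.280 -0.220
outer loop
vertex -2.943 -2.495 2.529
vertex -2.861 -2.05 3.443
vertex -2.595 -3.028 3.327
endloop
endfacet
facet normal 0.344 0.610 0.714
outer loop
vertex -2.861 -2.05 3.443
vertex -3.788 -2.023 3.866
vertex -3.118 -2.736 4.153
endloop
endfacet
facet normal -0.765 0.329 0.553
outer loop
vertex -3.788 -2.023 3.866
vertex -4.445 -2.452 3.213
vertex -4.097 -2.985 4.011
endloop
endfacet
facet normal -0.859 -0.176 -0.481
outer loop
vertex -4.445 -2.452 3.213
vertex -3.922 -2.744 2.387
vertex -4.179 -3.43 3.097
endloop
endfacet
facet normal 0.192 -0.206 -0.960
outer loop
vertex -3.922 -2.744 2.387
vertex -2.943 -2.495 2.529
vertex -3.252 -3.457 2.674
endloop
endfacet
facet normal 0.643 -0.497 0.583
outer loop
vertex -3.359 -3.606 3.677
vertex -2.595 -3.028 3.327
vertex -3.118 -2.736 4.153
endloop
endfacet
facet normal -0.006 -0.479 0.878
outer loop
vertex -3.359 -3.606 3.677
vertex -3.118 -2.736 4.153
vertex -4.097 -2.985 4.011
endloop
endfacet
facet normal -0.465 -0.779 0.421
outer loop
vertex -3.359 -3.606 3.677
vertex -4.097 -2.985 4.011
vertex -4.179 -3.43 3.097
endloop
endfacet
facet normal -0.100 -0.983 -0.157
outer loop
vertex -3.359 -3.606 3.677
vertex -4.179 -3.43 3.097
vertex -3.252 -3.457 2.674
endloop
endfacet
facet normal 0.585 -0.809 -0.058
outer loop
vertex -3.359 -3.606 3.677
vertex -3.252 -3.457 2.674
vertex -2.595 -3.028 3.327
endloop
endfacet
facet normal 0.859 0.176 0.481
outer loop
vertex -3.118 -2.736 4.153
vertex -2.595 -3.028 3.327
vertex -2.861 -2.05 3.443
endloop
endfacet
facet normal -0.192 0.206 0.960
outer loop
vertex -4.097 -2.985 4.011
vertex -3.118 -2.736 4.153
vertex -3.788 -2.023 3.866
endloop
endfacet
facet normal -0.934 -0.280 0.220
outer loop
vertex -4.179 -3.43 3.097
vertex -4.097 -2.985 4.011
vertex -4.445 -2.452 3.213
endloop
endfacet
facet normal -0.344 -0.610 -0.714
outer loop
vertex -3.252 -3.457 2.674
vertex -4.179 -3.43 3.097
vertex -3.922 -2.744 2.387
endloop
endfacet
facet normal 0.765 -0.329 -0.553
outer loop
vertex -2.595 -3.028 3.327
vertex -3.252 -3.457 2.674
vertex -2.943 -2.495 2.529
endloop
endfacet
facet normal -0.518 -0.265 -0.813
outer loop
vertex -0.629 0.165 -0.26
vertex -1.033 0.719 -0.183
vertex -0.443 0.588 -0.516
endloop
endfacet
facet normal 0.904 -0.426 -0.047
outer loop
vertex -0.629 0.165 -0.26
vertex -0.443 0.588 -0.516
vertex -0.047 1.221 1.363
endloop
endfacet
facet normal -0.518 -0.263 -0.814
outer loop
vertex -0.443 0.588 -0.516
vertex -1.033 0.719 -0.183
vertex -0.603 1.088 -0.576
endloop
endfacet
facet normal 0.923 0.261 -0.283
outer loop
vertex -0.443 0.588 -0.516
vertex -0.603 1.088 -0.576
vertex -0.047 1.221 1.363
endloop
endfacet
facet normal -0.518 -0.263 -0.814
outer loop
vertex -0.603 1.088 -0.576
vertex -1.033 0.719 -0.183
vertex -1.014 1.372 -0.406
endloop
endfacet
facet normal 0.499 0.843 -0.201
outer loop
vertex -0.603 1.088 -0.576
vertex -1.014 1.372 -0.406
vertex -0.047 1.221 1.363
endloop
endfacet
facet normal -0.518 -0.263 -0.814
outer loop
vertex -1.014 1.372 -0.406
vertex -1.033 0.719 -0.183
vertex -1.437 1.273 -0.105
endloop
endfacet
facet normal -0.122 0.981 0.151
outer loop
vertex -1.014 1.372 -0.406
vertex -1.437 1.273 -0.105
vertex -0.047 1.221 1.363
endloop
endfacet
facet normal -0.520 -0.264 -0.812
outer loop
vertex -1.437 1.273 -0.105
vertex -1.033 0.719 -0.183
vertex -1.622 0.85 0.151
endloop
endfacet
facet normal -0.574 0.593 0.565
outer loop
vertex -1.437 1.273 -0.105
vertex -1.622 0.85 0.151
vertex -0.047 1.221 1.363
endloop
endfacet
facet normal -0.520 -0.263 -0.813
outer loop
vertex -1.622 0.85 0.151
vertex -1.033 0.719 -0.183
vertex -1.463 0.351 0.211
endloop
endfacet
facet normal -0.593 -0.093 0.800
outer loop
vertex -1.622 0.85 0.151
vertex -1.463 0.351 0.211
vertex -0.047 1.221 1.363
endloop
endfacet
facet normal -0.518 -0.265 -0.813
outer loop
vertex -1.463 0.351 0.211
vertex -1.033 0.719 -0.183
vertex -1.051 0.067 0.041
endloop
endfacet
facet normal -0.169 -0.675 0.718
outer loop
vertex -1.463 0.351 0.211
vertex -1.051 0.067 0.041
vertex -0.047 1.221 1.363
endloop
endfacet
facet normal -0.518 -0.265 -0.813
outer loop
vertex -1.051 0.067 0.041
vertex -1.033 0.719 -0.183
vertex -0.629 0.165 -0.26
endloop
endfacet
facet normal 0.451 -0.813 0.367
outer loop
vertex -1.051 0.067 0.041
vertex -0.629 0.165 -0.26
vertex -0.047 1.221 1.363
endloop
endfacet

endsolid


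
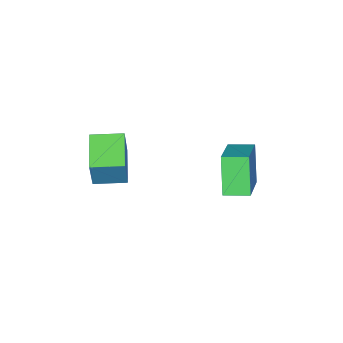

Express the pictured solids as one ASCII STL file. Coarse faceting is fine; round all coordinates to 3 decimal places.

solid 
facet normal -0.801 0.589 0.103
outer loop
vertex -0.125 4.202 3.616
vertex 0.267 4.996 2.118
vertex -1.288 2.802 2.57
endloop
endfacet
facet normal -0.225 -0.456 0.861
outer loop
vertex -0.447 2.184 2.462
vertex -0.125 4.202 3.616
vertex -1.288 2.802 2.57
endloop
endfacet
facet normal -0.801 0.589 0.103
outer loop
vertex -1.288 2.802 2.57
vertex 0.267 4.996 2.118
vertex -0.897 3.596 1.072
endloop
endfacet
facet normal -0.554 -0.667 -0.498
outer loop
vertex -0.897 3.596 1.072
vertex -0.447 2.184 2.462
vertex -1.288 2.802 2.57
endloop
endfacet
facet normal 0.554 0.667 0.498
outer loop
vertex -0.125 4.202 3.616
vertex 1.108 4.378 2.01
vertex 0.267 4.996 2.118
endloop
endfacet
facet normal -0.225 -0.456 0.861
outer loop
vertex 0.717 3.584 3.508
vertex -0.125 4.202 3.616
vertex -0.447 2.184 2.462
endloop
endfacet
facet normal 0.554 0.667 0.498
outer loop
vertex 0.717 3.584 3.508
vertex 1.108 4.378 2.01
vertex -0.125 4.202 3.616
endloop
endfacet
facet normal 0.225 0.456 -0.861
outer loop
vertex 0.267 4.996 2.118
vertex 1.108 4.378 2.01
vertex -0.897 3.596 1.072
endloop
endfacet
facet normal -0.554 -0.667 -0.498
outer loop
vertex -0.055 2.978 0.964
vertex -0.447 2.184 2.462
vertex -0.897 3.596 1.072
endloop
endfacet
facet normal 0.225 0.457 -0.861
outer loop
vertex -0.897 3.596 1.072
vertex 1.108 4.378 2.01
vertex -0.055 2.978 0.964
endloop
endfacet
facet normal 0.801 -0.589 -0.103
outer loop
vertex -0.055 2.978 0.964
vertex 0.717 3.584 3.508
vertex -0.447 2.184 2.462
endloop
endfacet
facet normal 0.802 -0.589 -0.103
outer loop
vertex 1.108 4.378 2.01
vertex 0.717 3.584 3.508
vertex -0.055 2.978 0.964
endloop
endfacet
facet normal -0.872 0.487 0.049
outer loop
vertex 3.157 0.585 3.588
vertex 3.883 1.935 3.094
vertex 2.837 0.173 1.991
endloop
endfacet
facet normal -0.451 -0.838 0.307
outer loop
vertex 3.997 -0.475 1.926
vertex 3.157 0.585 3.588
vertex 2.837 0.173 1.991
endloop
endfacet
facet normal -0.872 0.487 0.049
outer loop
vertex 2.837 0.173 1.991
vertex 3.883 1.935 3.094
vertex 3.563 1.523 1.497
endloop
endfacet
facet normal -0.190 -0.245 -0.951
outer loop
vertex 3.563 1.523 1.497
vertex 3.997 -0.475 1.926
vertex 2.837 0.173 1.991
endloop
endfacet
facet normal 0.190 0.245 0.951
outer loop
vertex 3.157 0.585 3.588
vertex 5.043 1.287 3.029
vertex 3.883 1.935 3.094
endloop
endfacet
facet normal -0.451 -0.838 0.307
outer loop
vertex 4.317 -0.063 3.523
vertex 3.157 0.585 3.588
vertex 3.997 -0.475 1.926
endloop
endfacet
facet normal 0.190 0.245 0.951
outer loop
vertex 4.317 -0.063 3.523
vertex 5.043 1.287 3.029
vertex 3.157 0.585 3.588
endloop
endfacet
facet normal 0.451 0.838 -0.307
outer loop
vertex 3.883 1.935 3.094
vertex 5.043 1.287 3.029
vertex 3.563 1.523 1.497
endloop
endfacet
facet normal -0.190 -0.245 -0.951
outer loop
vertex 4.723 0.875 1.432
vertex 3.997 -0.475 1.926
vertex 3.563 1.523 1.497
endloop
endfacet
facet normal 0.451 0.838 -0.307
outer loop
vertex 3.563 1.523 1.497
vertex 5.043 1.287 3.029
vertex 4.723 0.875 1.432
endloop
endfacet
facet normal 0.872 -0.487 -0.049
outer loop
vertex 4.723 0.875 1.432
vertex 4.317 -0.063 3.523
vertex 3.997 -0.475 1.926
endloop
endfacet
facet normal 0.872 -0.487 -0.049
outer loop
vertex 5.043 1.287 3.029
vertex 4.317 -0.063 3.523
vertex 4.723 0.875 1.432
endloop
endfacet

endsolid


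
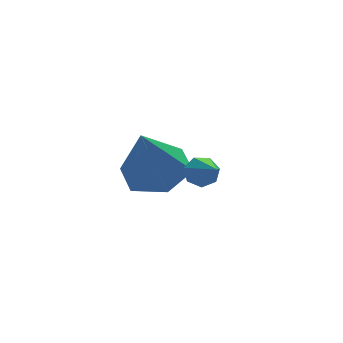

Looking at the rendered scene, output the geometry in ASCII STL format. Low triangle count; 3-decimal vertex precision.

solid 
facet normal 0.324 0.166 -0.931
outer loop
vertex 1.799 0.573 -4.541
vertex 1.009 1.279 -4.69
vertex 1.952 1.605 -4.304
endloop
endfacet
facet normal 0.701 -0.257 0.666
outer loop
vertex 1.799 0.573 -4.541
vertex 1.952 1.605 -4.304
vertex 0.391 0.961 -2.91
endloop
endfacet
facet normal 0.324 0.166 -0.931
outer loop
vertex 1.952 1.605 -4.304
vertex 1.009 1.279 -4.69
vertex 1.162 2.311 -4.453
endloop
endfacet
facet normal 0.391 0.587 0.709
outer loop
vertex 1.952 1.605 -4.304
vertex 1.162 2.311 -4.453
vertex 0.391 0.961 -2.91
endloop
endfacet
facet normal 0.323 0.166 -0.932
outer loop
vertex 1.162 2.311 -4.453
vertex 1.009 1.279 -4.69
vertex 0.218 1.985 -4.838
endloop
endfacet
facet normal -0.450 0.771 0.450
outer loop
vertex 1.162 2.311 -4.453
vertex 0.218 1.985 -4.838
vertex 0.391 0.961 -2.91
endloop
endfacet
facet normal 0.323 0.166 -0.932
outer loop
vertex 0.218 1.985 -4.838
vertex 1.009 1.279 -4.69
vertex 0.065 0.952 -5.075
endloop
endfacet
facet normal -0.983 0.112 0.148
outer loop
vertex 0.218 1.985 -4.838
vertex 0.065 0.952 -5.075
vertex 0.391 0.961 -2.91
endloop
endfacet
facet normal 0.322 0.166 -0.932
outer loop
vertex 0.065 0.952 -5.075
vertex 1.009 1.279 -4.69
vertex 0.856 0.247 -4.927
endloop
endfacet
facet normal -0.673 -0.733 0.104
outer loop
vertex 0.065 0.952 -5.075
vertex 0.856 0.247 -4.927
vertex 0.391 0.961 -2.91
endloop
endfacet
facet normal 0.324 0.166 -0.931
outer loop
vertex 0.856 0.247 -4.927
vertex 1.009 1.279 -4.69
vertex 1.799 0.573 -4.541
endloop
endfacet
facet normal 0.168 -0.916 0.363
outer loop
vertex 0.856 0.247 -4.927
vertex 1.799 0.573 -4.541
vertex 0.391 0.961 -2.91
endloop
endfacet
facet normal 0.145 0.798 -0.584
outer loop
vertex 1.628 -1.129 -3.875
vertex 1.335 -0.849 -3.565
vertex 1.839 -0.925 -3.544
endloop
endfacet
facet normal 0.801 -0.579 -0.154
outer loop
vertex 1.628 -1.129 -3.875
vertex 1.839 -0.925 -3.544
vertex 1.085 -2.231 -2.555
endloop
endfacet
facet normal 0.145 0.799 -0.583
outer loop
vertex 1.839 -0.925 -3.544
vertex 1.335 -0.849 -3.565
vertex 1.671 -0.664 -3.228
endloop
endfacet
facet normal 0.846 -0.091 0.525
outer loop
vertex 1.839 -0.925 -3.544
vertex 1.671 -0.664 -3.228
vertex 1.085 -2.231 -2.555
endloop
endfacet
facet normal 0.147 0.798 -0.584
outer loop
vertex 1.671 -0.664 -3.228
vertex 1.335 -0.849 -3.565
vertex 1.25 -0.542 -3.167
endloop
endfacet
facet normal 0.224 0.313 0.923
outer loop
vertex 1.671 -0.664 -3.228
vertex 1.25 -0.542 -3.167
vertex 1.085 -2.231 -2.555
endloop
endfacet
facet normal 0.144 0.798 -0.585
outer loop
vertex 1.25 -0.542 -3.167
vertex 1.335 -0.849 -3.565
vertex 0.893 -0.652 -3.405
endloop
endfacet
facet normal -0.592 0.325 0.738
outer loop
vertex 1.25 -0.542 -3.167
vertex 0.893 -0.652 -3.405
vertex 1.085 -2.231 -2.555
endloop
endfacet
facet normal 0.145 0.799 -0.584
outer loop
vertex 0.893 -0.652 -3.405
vertex 1.335 -0.849 -3.565
vertex 0.87 -0.91 -3.764
endloop
endfacet
facet normal -0.992 -0.062 0.108
outer loop
vertex 0.893 -0.652 -3.405
vertex 0.87 -0.91 -3.764
vertex 1.085 -2.231 -2.555
endloop
endfacet
facet normal 0.145 0.799 -0.584
outer loop
vertex 0.87 -0.91 -3.764
vertex 1.335 -0.849 -3.565
vertex 1.197 -1.122 -3.973
endloop
endfacet
facet normal -0.673 -0.556 -0.488
outer loop
vertex 0.87 -0.91 -3.764
vertex 1.197 -1.122 -3.973
vertex 1.085 -2.231 -2.555
endloop
endfacet
facet normal 0.146 0.799 -0.584
outer loop
vertex 1.197 -1.122 -3.973
vertex 1.335 -0.849 -3.565
vertex 1.628 -1.129 -3.875
endloop
endfacet
facet normal 0.125 -0.786 -0.605
outer loop
vertex 1.197 -1.122 -3.973
vertex 1.628 -1.129 -3.875
vertex 1.085 -2.231 -2.555
endloop
endfacet

endsolid


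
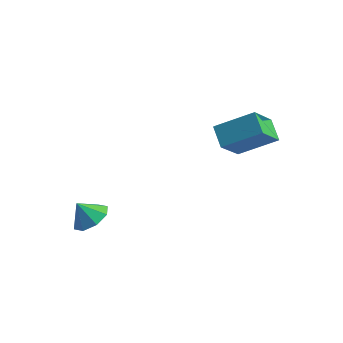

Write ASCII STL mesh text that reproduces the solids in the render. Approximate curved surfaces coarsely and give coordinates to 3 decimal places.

solid 
facet normal -0.787 -0.387 -0.481
outer loop
vertex 0.918 1.259 2.971
vertex 1.143 2.595 1.527
vertex 1.628 0.524 2.401
endloop
endfacet
facet normal -0.114 -0.675 0.729
outer loop
vertex 3.217 1.305 3.373
vertex 0.918 1.259 2.971
vertex 1.628 0.524 2.401
endloop
endfacet
facet normal -0.787 -0.387 -0.481
outer loop
vertex 1.628 0.524 2.401
vertex 1.143 2.595 1.527
vertex 1.853 1.86 0.957
endloop
endfacet
facet normal 0.607 -0.628 -0.487
outer loop
vertex 1.853 1.86 0.957
vertex 3.217 1.305 3.373
vertex 1.628 0.524 2.401
endloop
endfacet
facet normal -0.607 0.628 0.487
outer loop
vertex 0.918 1.259 2.971
vertex 2.732 3.376 2.499
vertex 1.143 2.595 1.527
endloop
endfacet
facet normal -0.114 -0.675 0.729
outer loop
vertex 2.507 2.04 3.943
vertex 0.918 1.259 2.971
vertex 3.217 1.305 3.373
endloop
endfacet
facet normal -0.607 0.628 0.487
outer loop
vertex 2.507 2.04 3.943
vertex 2.732 3.376 2.499
vertex 0.918 1.259 2.971
endloop
endfacet
facet normal 0.114 0.675 -0.729
outer loop
vertex 1.143 2.595 1.527
vertex 2.732 3.376 2.499
vertex 1.853 1.86 0.957
endloop
endfacet
facet normal 0.607 -0.628 -0.487
outer loop
vertex 3.442 2.641 1.929
vertex 3.217 1.305 3.373
vertex 1.853 1.86 0.957
endloop
endfacet
facet normal 0.114 0.675 -0.729
outer loop
vertex 1.853 1.86 0.957
vertex 2.732 3.376 2.499
vertex 3.442 2.641 1.929
endloop
endfacet
facet normal 0.787 0.387 0.481
outer loop
vertex 3.442 2.641 1.929
vertex 2.507 2.04 3.943
vertex 3.217 1.305 3.373
endloop
endfacet
facet normal 0.787 0.387 0.481
outer loop
vertex 2.732 3.376 2.499
vertex 2.507 2.04 3.943
vertex 3.442 2.641 1.929
endloop
endfacet
facet normal 0.535 0.151 -0.832
outer loop
vertex -2.258 -2.674 -1.199
vertex -3.036 -2.717 -1.707
vertex -2.565 -2.037 -1.281
endloop
endfacet
facet normal 0.243 0.238 0.940
outer loop
vertex -2.258 -2.674 -1.199
vertex -2.565 -2.037 -1.281
vertex -3.624 -2.883 -0.793
endloop
endfacet
facet normal 0.534 0.151 -0.832
outer loop
vertex -2.565 -2.037 -1.281
vertex -3.036 -2.717 -1.707
vertex -3.148 -1.798 -1.612
endloop
endfacet
facet normal -0.164 0.639 0.751
outer loop
vertex -2.565 -2.037 -1.281
vertex -3.148 -1.798 -1.612
vertex -3.624 -2.883 -0.793
endloop
endfacet
facet normal 0.535 0.151 -0.831
outer loop
vertex -3.148 -1.798 -1.612
vertex -3.036 -2.717 -1.707
vertex -3.665 -2.098 -1.999
endloop
endfacet
facet normal -0.670 0.612 0.421
outer loop
vertex -3.148 -1.798 -1.612
vertex -3.665 -2.098 -1.999
vertex -3.624 -2.883 -0.793
endloop
endfacet
facet normal 0.535 0.151 -0.832
outer loop
vertex -3.665 -2.098 -1.999
vertex -3.036 -2.717 -1.707
vertex -3.814 -2.76 -2.215
endloop
endfacet
facet normal -0.974 0.172 0.145
outer loop
vertex -3.665 -2.098 -1.999
vertex -3.814 -2.76 -2.215
vertex -3.624 -2.883 -0.793
endloop
endfacet
facet normal 0.534 0.153 -0.831
outer loop
vertex -3.814 -2.76 -2.215
vertex -3.036 -2.717 -1.707
vertex -3.506 -3.396 -2.134
endloop
endfacet
facet normal -0.901 -0.426 0.084
outer loop
vertex -3.814 -2.76 -2.215
vertex -3.506 -3.396 -2.134
vertex -3.624 -2.883 -0.793
endloop
endfacet
facet normal 0.535 0.152 -0.831
outer loop
vertex -3.506 -3.396 -2.134
vertex -3.036 -2.717 -1.707
vertex -2.923 -3.635 -1.802
endloop
endfacet
facet normal -0.494 -0.826 0.272
outer loop
vertex -3.506 -3.396 -2.134
vertex -2.923 -3.635 -1.802
vertex -3.624 -2.883 -0.793
endloop
endfacet
facet normal 0.535 0.152 -0.831
outer loop
vertex -2.923 -3.635 -1.802
vertex -3.036 -2.717 -1.707
vertex -2.406 -3.336 -1.415
endloop
endfacet
facet normal 0.011 -0.798 0.602
outer loop
vertex -2.923 -3.635 -1.802
vertex -2.406 -3.336 -1.415
vertex -3.624 -2.883 -0.793
endloop
endfacet
facet normal 0.534 0.152 -0.831
outer loop
vertex -2.406 -3.336 -1.415
vertex -3.036 -2.717 -1.707
vertex -2.258 -2.674 -1.199
endloop
endfacet
facet normal 0.316 -0.357 0.879
outer loop
vertex -2.406 -3.336 -1.415
vertex -2.258 -2.674 -1.199
vertex -3.624 -2.883 -0.793
endloop
endfacet

endsolid


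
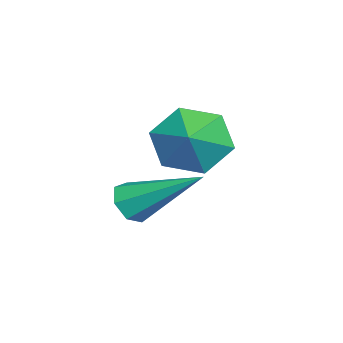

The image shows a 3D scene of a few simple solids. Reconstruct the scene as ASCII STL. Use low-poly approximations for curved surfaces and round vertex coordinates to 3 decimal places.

solid 
facet normal -0.867 -0.107 -0.486
outer loop
vertex -1.175 0.539 -2.012
vertex -1.619 0.128 -1.129
vertex -1.652 1.184 -1.303
endloop
endfacet
facet normal 0.717 0.683 -0.139
outer loop
vertex -1.175 0.539 -2.012
vertex -1.652 1.184 -1.303
vertex -0.621 0.252 -0.571
endloop
endfacet
facet normal -0.867 -0.107 -0.486
outer loop
vertex -1.652 1.184 -1.303
vertex -1.619 0.128 -1.129
vertex -2.096 0.773 -0.421
endloop
endfacet
facet normal 0.330 0.781 0.530
outer loop
vertex -1.652 1.184 -1.303
vertex -2.096 0.773 -0.421
vertex -0.621 0.252 -0.571
endloop
endfacet
facet normal -0.867 -0.107 -0.486
outer loop
vertex -2.096 0.773 -0.421
vertex -1.619 0.128 -1.129
vertex -2.063 -0.283 -0.247
endloop
endfacet
facet normal 0.157 0.165 0.974
outer loop
vertex -2.096 0.773 -0.421
vertex -2.063 -0.283 -0.247
vertex -0.621 0.252 -0.571
endloop
endfacet
facet normal -0.867 -0.107 -0.486
outer loop
vertex -2.063 -0.283 -0.247
vertex -1.619 0.128 -1.129
vertex -1.586 -0.927 -0.956
endloop
endfacet
facet normal 0.372 -0.549 0.749
outer loop
vertex -2.063 -0.283 -0.247
vertex -1.586 -0.927 -0.956
vertex -0.621 0.252 -0.571
endloop
endfacet
facet normal -0.867 -0.107 -0.486
outer loop
vertex -1.586 -0.927 -0.956
vertex -1.619 0.128 -1.129
vertex -1.142 -0.516 -1.838
endloop
endfacet
facet normal 0.758 -0.647 0.080
outer loop
vertex -1.586 -0.927 -0.956
vertex -1.142 -0.516 -1.838
vertex -0.621 0.252 -0.571
endloop
endfacet
facet normal -0.867 -0.107 -0.486
outer loop
vertex -1.142 -0.516 -1.838
vertex -1.619 0.128 -1.129
vertex -1.175 0.539 -2.012
endloop
endfacet
facet normal 0.931 -0.031 -0.364
outer loop
vertex -1.142 -0.516 -1.838
vertex -1.175 0.539 -2.012
vertex -0.621 0.252 -0.571
endloop
endfacet
facet normal -0.164 -0.818 -0.551
outer loop
vertex 1.454 -0.405 -2.43
vertex 1.263 -0.714 -1.915
vertex 0.92 -0.373 -2.319
endloop
endfacet
facet normal -0.088 0.761 -0.643
outer loop
vertex 1.454 -0.405 -2.43
vertex 0.92 -0.373 -2.319
vertex 1.617 1.054 -0.725
endloop
endfacet
facet normal -0.164 -0.818 -0.551
outer loop
vertex 0.92 -0.373 -2.319
vertex 1.263 -0.714 -1.915
vertex 0.644 -0.597 -1.904
endloop
endfacet
facet normal -0.778 0.598 -0.195
outer loop
vertex 0.92 -0.373 -2.319
vertex 0.644 -0.597 -1.904
vertex 1.617 1.054 -0.725
endloop
endfacet
facet normal -0.164 -0.818 -0.551
outer loop
vertex 0.644 -0.597 -1.904
vertex 1.263 -0.714 -1.915
vertex 0.834 -0.909 -1.497
endloop
endfacet
facet normal -0.851 0.141 0.505
outer loop
vertex 0.644 -0.597 -1.904
vertex 0.834 -0.909 -1.497
vertex 1.617 1.054 -0.725
endloop
endfacet
facet normal -0.164 -0.818 -0.551
outer loop
vertex 0.834 -0.909 -1.497
vertex 1.263 -0.714 -1.915
vertex 1.347 -1.074 -1.405
endloop
endfacet
facet normal -0.252 -0.265 0.931
outer loop
vertex 0.834 -0.909 -1.497
vertex 1.347 -1.074 -1.405
vertex 1.617 1.054 -0.725
endloop
endfacet
facet normal -0.163 -0.818 -0.551
outer loop
vertex 1.347 -1.074 -1.405
vertex 1.263 -0.714 -1.915
vertex 1.797 -0.967 -1.697
endloop
endfacet
facet normal 0.568 -0.315 0.760
outer loop
vertex 1.347 -1.074 -1.405
vertex 1.797 -0.967 -1.697
vertex 1.617 1.054 -0.725
endloop
endfacet
facet normal -0.163 -0.819 -0.550
outer loop
vertex 1.797 -0.967 -1.697
vertex 1.263 -0.714 -1.915
vertex 1.844 -0.67 -2.153
endloop
endfacet
facet normal 0.992 0.030 0.122
outer loop
vertex 1.797 -0.967 -1.697
vertex 1.844 -0.67 -2.153
vertex 1.617 1.054 -0.725
endloop
endfacet
facet normal -0.164 -0.818 -0.552
outer loop
vertex 1.844 -0.67 -2.153
vertex 1.263 -0.714 -1.915
vertex 1.454 -0.405 -2.43
endloop
endfacet
facet normal 0.701 0.507 -0.501
outer loop
vertex 1.844 -0.67 -2.153
vertex 1.454 -0.405 -2.43
vertex 1.617 1.054 -0.725
endloop
endfacet

endsolid


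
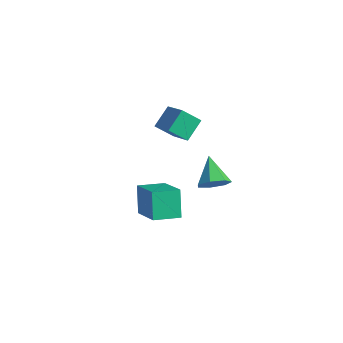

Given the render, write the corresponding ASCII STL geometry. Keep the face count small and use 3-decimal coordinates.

solid 
facet normal -0.670 -0.436 0.601
outer loop
vertex -2.552 -1.426 4.671
vertex -3.929 -0.799 3.59
vertex -2.488 -2.461 3.991
endloop
endfacet
facet normal 0.741 -0.336 0.582
outer loop
vertex -1.751 -1.981 3.33
vertex -2.552 -1.426 4.671
vertex -2.488 -2.461 3.991
endloop
endfacet
facet normal -0.670 -0.437 0.600
outer loop
vertex -2.488 -2.461 3.991
vertex -3.929 -0.799 3.59
vertex -3.865 -1.833 2.909
endloop
endfacet
facet normal 0.051 -0.834 -0.549
outer loop
vertex -3.865 -1.833 2.909
vertex -1.751 -1.981 3.33
vertex -2.488 -2.461 3.991
endloop
endfacet
facet normal -0.051 0.834 0.549
outer loop
vertex -2.552 -1.426 4.671
vertex -3.192 -0.319 2.929
vertex -3.929 -0.799 3.59
endloop
endfacet
facet normal 0.740 -0.337 0.582
outer loop
vertex -1.815 -0.947 4.011
vertex -2.552 -1.426 4.671
vertex -1.751 -1.981 3.33
endloop
endfacet
facet normal -0.051 0.834 0.549
outer loop
vertex -1.815 -0.947 4.011
vertex -3.192 -0.319 2.929
vertex -2.552 -1.426 4.671
endloop
endfacet
facet normal -0.741 0.337 -0.581
outer loop
vertex -3.929 -0.799 3.59
vertex -3.192 -0.319 2.929
vertex -3.865 -1.833 2.909
endloop
endfacet
facet normal 0.051 -0.834 -0.549
outer loop
vertex -3.128 -1.354 2.249
vertex -1.751 -1.981 3.33
vertex -3.865 -1.833 2.909
endloop
endfacet
facet normal -0.740 0.337 -0.582
outer loop
vertex -3.865 -1.833 2.909
vertex -3.192 -0.319 2.929
vertex -3.128 -1.354 2.249
endloop
endfacet
facet normal 0.670 0.437 -0.600
outer loop
vertex -3.128 -1.354 2.249
vertex -1.815 -0.947 4.011
vertex -1.751 -1.981 3.33
endloop
endfacet
facet normal 0.671 0.436 -0.600
outer loop
vertex -3.192 -0.319 2.929
vertex -1.815 -0.947 4.011
vertex -3.128 -1.354 2.249
endloop
endfacet
facet normal -0.538 -0.825 0.174
outer loop
vertex -2.804 -3.294 -0.368
vertex -4.401 -2.52 -1.633
vertex -2.166 -3.967 -1.585
endloop
endfacet
facet normal 0.733 -0.355 0.580
outer loop
vertex -1.419 -2.82 -1.827
vertex -2.804 -3.294 -0.368
vertex -2.166 -3.967 -1.585
endloop
endfacet
facet normal -0.538 -0.825 0.174
outer loop
vertex -2.166 -3.967 -1.585
vertex -4.401 -2.52 -1.633
vertex -3.764 -3.192 -2.85
endloop
endfacet
facet normal 0.417 -0.439 -0.796
outer loop
vertex -3.764 -3.192 -2.85
vertex -1.419 -2.82 -1.827
vertex -2.166 -3.967 -1.585
endloop
endfacet
facet normal -0.417 0.440 0.796
outer loop
vertex -2.804 -3.294 -0.368
vertex -3.654 -1.373 -1.875
vertex -4.401 -2.52 -1.633
endloop
endfacet
facet normal 0.733 -0.356 0.580
outer loop
vertex -2.056 -2.148 -0.61
vertex -2.804 -3.294 -0.368
vertex -1.419 -2.82 -1.827
endloop
endfacet
facet normal -0.417 0.440 0.796
outer loop
vertex -2.056 -2.148 -0.61
vertex -3.654 -1.373 -1.875
vertex -2.804 -3.294 -0.368
endloop
endfacet
facet normal -0.733 0.355 -0.580
outer loop
vertex -4.401 -2.52 -1.633
vertex -3.654 -1.373 -1.875
vertex -3.764 -3.192 -2.85
endloop
endfacet
facet normal 0.417 -0.440 -0.795
outer loop
vertex -3.016 -2.046 -3.092
vertex -1.419 -2.82 -1.827
vertex -3.764 -3.192 -2.85
endloop
endfacet
facet normal -0.732 0.355 -0.581
outer loop
vertex -3.764 -3.192 -2.85
vertex -3.654 -1.373 -1.875
vertex -3.016 -2.046 -3.092
endloop
endfacet
facet normal 0.538 0.825 -0.174
outer loop
vertex -3.016 -2.046 -3.092
vertex -2.056 -2.148 -0.61
vertex -1.419 -2.82 -1.827
endloop
endfacet
facet normal 0.538 0.825 -0.174
outer loop
vertex -3.654 -1.373 -1.875
vertex -2.056 -2.148 -0.61
vertex -3.016 -2.046 -3.092
endloop
endfacet
facet normal 0.655 -0.554 -0.514
outer loop
vertex -0.495 -0.262 -0.471
vertex -1.069 -0.87 -0.548
vertex -0.922 -0.221 -1.06
endloop
endfacet
facet normal 0.149 0.988 -0.039
outer loop
vertex -0.495 -0.262 -0.471
vertex -0.922 -0.221 -1.06
vertex -2.111 0.01 0.268
endloop
endfacet
facet normal 0.656 -0.553 -0.513
outer loop
vertex -0.922 -0.221 -1.06
vertex -1.069 -0.87 -0.548
vertex -1.459 -0.669 -1.264
endloop
endfacet
facet normal -0.427 0.745 -0.512
outer loop
vertex -0.922 -0.221 -1.06
vertex -1.459 -0.669 -1.264
vertex -2.111 0.01 0.268
endloop
endfacet
facet normal 0.656 -0.554 -0.513
outer loop
vertex -1.459 -0.669 -1.264
vertex -1.069 -0.87 -0.548
vertex -1.703 -1.268 -0.929
endloop
endfacet
facet normal -0.893 0.121 -0.434
outer loop
vertex -1.459 -0.669 -1.264
vertex -1.703 -1.268 -0.929
vertex -2.111 0.01 0.268
endloop
endfacet
facet normal 0.656 -0.553 -0.514
outer loop
vertex -1.703 -1.268 -0.929
vertex -1.069 -0.87 -0.548
vertex -1.469 -1.568 -0.307
endloop
endfacet
facet normal -0.899 -0.416 0.138
outer loop
vertex -1.703 -1.268 -0.929
vertex -1.469 -1.568 -0.307
vertex -2.111 0.01 0.268
endloop
endfacet
facet normal 0.656 -0.553 -0.513
outer loop
vertex -1.469 -1.568 -0.307
vertex -1.069 -0.87 -0.548
vertex -0.934 -1.342 0.133
endloop
endfacet
facet normal -0.440 -0.460 0.771
outer loop
vertex -1.469 -1.568 -0.307
vertex -0.934 -1.342 0.133
vertex -2.111 0.01 0.268
endloop
endfacet
facet normal 0.655 -0.554 -0.514
outer loop
vertex -0.934 -1.342 0.133
vertex -1.069 -0.87 -0.548
vertex -0.5 -0.761 0.06
endloop
endfacet
facet normal 0.138 0.021 0.990
outer loop
vertex -0.934 -1.342 0.133
vertex -0.5 -0.761 0.06
vertex -2.111 0.01 0.268
endloop
endfacet
facet normal 0.655 -0.554 -0.514
outer loop
vertex -0.5 -0.761 0.06
vertex -1.069 -0.87 -0.548
vertex -0.495 -0.262 -0.471
endloop
endfacet
facet normal 0.400 0.666 0.630
outer loop
vertex -0.5 -0.761 0.06
vertex -0.495 -0.262 -0.471
vertex -2.111 0.01 0.268
endloop
endfacet

endsolid


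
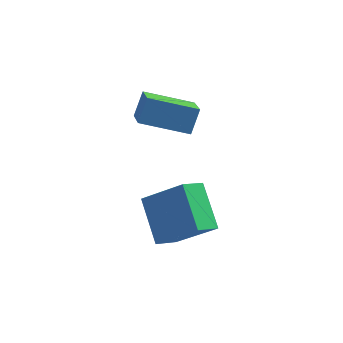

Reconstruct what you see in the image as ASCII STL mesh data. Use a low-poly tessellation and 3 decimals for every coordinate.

solid 
facet normal -0.912 -0.276 0.304
outer loop
vertex -0.735 3.309 0.477
vertex -1.309 4.589 -0.081
vertex -0.906 2.811 -0.489
endloop
endfacet
facet normal 0.380 -0.848 0.370
outer loop
vertex 0.809 3.331 -1.059
vertex -0.735 3.309 0.477
vertex -0.906 2.811 -0.489
endloop
endfacet
facet normal -0.912 -0.276 0.303
outer loop
vertex -0.906 2.811 -0.489
vertex -1.309 4.589 -0.081
vertex -1.479 4.092 -1.047
endloop
endfacet
facet normal -0.155 -0.452 -0.878
outer loop
vertex -1.479 4.092 -1.047
vertex 0.809 3.331 -1.059
vertex -0.906 2.811 -0.489
endloop
endfacet
facet normal 0.155 0.452 0.878
outer loop
vertex -0.735 3.309 0.477
vertex 0.406 5.109 -0.651
vertex -1.309 4.589 -0.081
endloop
endfacet
facet normal 0.380 -0.848 0.370
outer loop
vertex 0.979 3.828 -0.093
vertex -0.735 3.309 0.477
vertex 0.809 3.331 -1.059
endloop
endfacet
facet normal 0.155 0.452 0.878
outer loop
vertex 0.979 3.828 -0.093
vertex 0.406 5.109 -0.651
vertex -0.735 3.309 0.477
endloop
endfacet
facet normal -0.380 0.848 -0.369
outer loop
vertex -1.309 4.589 -0.081
vertex 0.406 5.109 -0.651
vertex -1.479 4.092 -1.047
endloop
endfacet
facet normal -0.155 -0.452 -0.878
outer loop
vertex 0.235 4.611 -1.617
vertex 0.809 3.331 -1.059
vertex -1.479 4.092 -1.047
endloop
endfacet
facet normal -0.380 0.848 -0.370
outer loop
vertex -1.479 4.092 -1.047
vertex 0.406 5.109 -0.651
vertex 0.235 4.611 -1.617
endloop
endfacet
facet normal 0.912 0.277 -0.303
outer loop
vertex 0.235 4.611 -1.617
vertex 0.979 3.828 -0.093
vertex 0.809 3.331 -1.059
endloop
endfacet
facet normal 0.912 0.276 -0.304
outer loop
vertex 0.406 5.109 -0.651
vertex 0.979 3.828 -0.093
vertex 0.235 4.611 -1.617
endloop
endfacet
facet normal -0.462 -0.798 0.386
outer loop
vertex 1.097 1.413 -2.245
vertex -0.451 1.696 -3.513
vertex 1.964 0.277 -3.557
endloop
endfacet
facet normal 0.766 -0.140 0.627
outer loop
vertex 2.431 1.084 -3.947
vertex 1.097 1.413 -2.245
vertex 1.964 0.277 -3.557
endloop
endfacet
facet normal -0.462 -0.799 0.386
outer loop
vertex 1.964 0.277 -3.557
vertex -0.451 1.696 -3.513
vertex 0.417 0.56 -4.825
endloop
endfacet
facet normal 0.447 -0.586 -0.676
outer loop
vertex 0.417 0.56 -4.825
vertex 2.431 1.084 -3.947
vertex 1.964 0.277 -3.557
endloop
endfacet
facet normal -0.447 0.585 0.676
outer loop
vertex 1.097 1.413 -2.245
vertex 0.016 2.503 -3.903
vertex -0.451 1.696 -3.513
endloop
endfacet
facet normal 0.766 -0.139 0.627
outer loop
vertex 1.563 2.22 -2.635
vertex 1.097 1.413 -2.245
vertex 2.431 1.084 -3.947
endloop
endfacet
facet normal -0.447 0.585 0.676
outer loop
vertex 1.563 2.22 -2.635
vertex 0.016 2.503 -3.903
vertex 1.097 1.413 -2.245
endloop
endfacet
facet normal -0.766 0.140 -0.628
outer loop
vertex -0.451 1.696 -3.513
vertex 0.016 2.503 -3.903
vertex 0.417 0.56 -4.825
endloop
endfacet
facet normal 0.447 -0.585 -0.676
outer loop
vertex 0.883 1.367 -5.215
vertex 2.431 1.084 -3.947
vertex 0.417 0.56 -4.825
endloop
endfacet
facet normal -0.766 0.139 -0.627
outer loop
vertex 0.417 0.56 -4.825
vertex 0.016 2.503 -3.903
vertex 0.883 1.367 -5.215
endloop
endfacet
facet normal 0.462 0.799 -0.386
outer loop
vertex 0.883 1.367 -5.215
vertex 1.563 2.22 -2.635
vertex 2.431 1.084 -3.947
endloop
endfacet
facet normal 0.462 0.798 -0.386
outer loop
vertex 0.016 2.503 -3.903
vertex 1.563 2.22 -2.635
vertex 0.883 1.367 -5.215
endloop
endfacet

endsolid


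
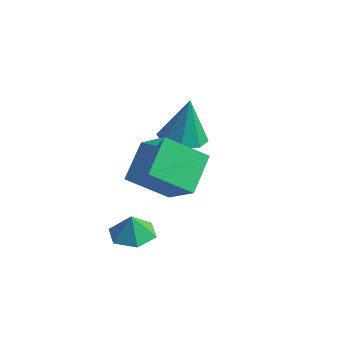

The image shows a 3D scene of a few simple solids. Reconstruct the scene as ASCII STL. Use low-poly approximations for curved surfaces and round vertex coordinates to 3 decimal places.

solid 
facet normal -0.557 -0.605 0.569
outer loop
vertex -0.731 -3.274 4.122
vertex -1.251 -1.791 5.189
vertex -2.252 -2.969 2.957
endloop
endfacet
facet normal 0.274 -0.781 -0.562
outer loop
vertex -1.109 -1.729 1.791
vertex -0.731 -3.274 4.122
vertex -2.252 -2.969 2.957
endloop
endfacet
facet normal -0.557 -0.604 0.569
outer loop
vertex -2.252 -2.969 2.957
vertex -1.251 -1.791 5.189
vertex -2.772 -1.485 4.024
endloop
endfacet
facet normal -0.784 0.157 -0.601
outer loop
vertex -2.772 -1.485 4.024
vertex -1.109 -1.729 1.791
vertex -2.252 -2.969 2.957
endloop
endfacet
facet normal 0.784 -0.157 0.601
outer loop
vertex -0.731 -3.274 4.122
vertex -0.108 -0.551 4.023
vertex -1.251 -1.791 5.189
endloop
endfacet
facet normal 0.273 -0.781 -0.562
outer loop
vertex 0.412 -2.035 2.956
vertex -0.731 -3.274 4.122
vertex -1.109 -1.729 1.791
endloop
endfacet
facet normal 0.784 -0.157 0.601
outer loop
vertex 0.412 -2.035 2.956
vertex -0.108 -0.551 4.023
vertex -0.731 -3.274 4.122
endloop
endfacet
facet normal -0.273 0.781 0.562
outer loop
vertex -1.251 -1.791 5.189
vertex -0.108 -0.551 4.023
vertex -2.772 -1.485 4.024
endloop
endfacet
facet normal -0.784 0.158 -0.601
outer loop
vertex -1.629 -0.246 2.858
vertex -1.109 -1.729 1.791
vertex -2.772 -1.485 4.024
endloop
endfacet
facet normal -0.274 0.781 0.562
outer loop
vertex -2.772 -1.485 4.024
vertex -0.108 -0.551 4.023
vertex -1.629 -0.246 2.858
endloop
endfacet
facet normal 0.557 0.605 -0.569
outer loop
vertex -1.629 -0.246 2.858
vertex 0.412 -2.035 2.956
vertex -1.109 -1.729 1.791
endloop
endfacet
facet normal 0.557 0.605 -0.569
outer loop
vertex -0.108 -0.551 4.023
vertex 0.412 -2.035 2.956
vertex -1.629 -0.246 2.858
endloop
endfacet
facet normal -0.064 -0.142 -0.988
outer loop
vertex -3.14 2.894 1.741
vertex -3.98 2.246 1.888
vertex -3.853 3.297 1.729
endloop
endfacet
facet normal 0.471 0.841 0.269
outer loop
vertex -3.14 2.894 1.741
vertex -3.853 3.297 1.729
vertex -3.84 2.554 4.032
endloop
endfacet
facet normal -0.065 -0.142 -0.988
outer loop
vertex -3.853 3.297 1.729
vertex -3.98 2.246 1.888
vertex -4.64 3.085 1.811
endloop
endfacet
facet normal -0.219 0.928 0.301
outer loop
vertex -3.853 3.297 1.729
vertex -4.64 3.085 1.811
vertex -3.84 2.554 4.032
endloop
endfacet
facet normal -0.065 -0.142 -0.988
outer loop
vertex -4.64 3.085 1.811
vertex -3.98 2.246 1.888
vertex -5.04 2.382 1.938
endloop
endfacet
facet normal -0.765 0.507 0.397
outer loop
vertex -4.64 3.085 1.811
vertex -5.04 2.382 1.938
vertex -3.84 2.554 4.032
endloop
endfacet
facet normal -0.065 -0.141 -0.988
outer loop
vertex -5.04 2.382 1.938
vertex -3.98 2.246 1.888
vertex -4.819 1.599 2.035
endloop
endfacet
facet normal -0.848 -0.177 0.500
outer loop
vertex -5.04 2.382 1.938
vertex -4.819 1.599 2.035
vertex -3.84 2.554 4.032
endloop
endfacet
facet normal -0.064 -0.142 -0.988
outer loop
vertex -4.819 1.599 2.035
vertex -3.98 2.246 1.888
vertex -4.106 1.196 2.047
endloop
endfacet
facet normal -0.418 -0.723 0.550
outer loop
vertex -4.819 1.599 2.035
vertex -4.106 1.196 2.047
vertex -3.84 2.554 4.032
endloop
endfacet
facet normal -0.065 -0.142 -0.988
outer loop
vertex -4.106 1.196 2.047
vertex -3.98 2.246 1.888
vertex -3.319 1.408 1.965
endloop
endfacet
facet normal 0.272 -0.811 0.518
outer loop
vertex -4.106 1.196 2.047
vertex -3.319 1.408 1.965
vertex -3.84 2.554 4.032
endloop
endfacet
facet normal -0.064 -0.141 -0.988
outer loop
vertex -3.319 1.408 1.965
vertex -3.98 2.246 1.888
vertex -2.919 2.111 1.839
endloop
endfacet
facet normal 0.818 -0.390 0.422
outer loop
vertex -3.319 1.408 1.965
vertex -2.919 2.111 1.839
vertex -3.84 2.554 4.032
endloop
endfacet
facet normal -0.064 -0.142 -0.988
outer loop
vertex -2.919 2.111 1.839
vertex -3.98 2.246 1.888
vertex -3.14 2.894 1.741
endloop
endfacet
facet normal 0.901 0.294 0.319
outer loop
vertex -2.919 2.111 1.839
vertex -3.14 2.894 1.741
vertex -3.84 2.554 4.032
endloop
endfacet
facet normal -0.052 0.110 -0.993
outer loop
vertex -1.844 -1.647 -0.979
vertex -2.749 -2.05 -0.976
vertex -2.642 -1.071 -0.873
endloop
endfacet
facet normal 0.497 0.568 0.656
outer loop
vertex -1.844 -1.647 -0.979
vertex -2.642 -1.071 -0.873
vertex -2.691 -2.17 0.116
endloop
endfacet
facet normal -0.052 0.110 -0.993
outer loop
vertex -2.642 -1.071 -0.873
vertex -2.749 -2.05 -0.976
vertex -3.547 -1.473 -0.87
endloop
endfacet
facet normal -0.286 0.648 0.706
outer loop
vertex -2.642 -1.071 -0.873
vertex -3.547 -1.473 -0.87
vertex -2.691 -2.17 0.116
endloop
endfacet
facet normal -0.052 0.110 -0.993
outer loop
vertex -3.547 -1.473 -0.87
vertex -2.749 -2.05 -0.976
vertex -3.653 -2.452 -0.973
endloop
endfacet
facet normal -0.751 0.012 0.660
outer loop
vertex -3.547 -1.473 -0.87
vertex -3.653 -2.452 -0.973
vertex -2.691 -2.17 0.116
endloop
endfacet
facet normal -0.052 0.110 -0.993
outer loop
vertex -3.653 -2.452 -0.973
vertex -2.749 -2.05 -0.976
vertex -2.855 -3.028 -1.079
endloop
endfacet
facet normal -0.433 -0.703 0.564
outer loop
vertex -3.653 -2.452 -0.973
vertex -2.855 -3.028 -1.079
vertex -2.691 -2.17 0.116
endloop
endfacet
facet normal -0.052 0.110 -0.993
outer loop
vertex -2.855 -3.028 -1.079
vertex -2.749 -2.05 -0.976
vertex -1.951 -2.626 -1.082
endloop
endfacet
facet normal 0.350 -0.783 0.514
outer loop
vertex -2.855 -3.028 -1.079
vertex -1.951 -2.626 -1.082
vertex -2.691 -2.17 0.116
endloop
endfacet
facet normal -0.052 0.110 -0.993
outer loop
vertex -1.951 -2.626 -1.082
vertex -2.749 -2.05 -0.976
vertex -1.844 -1.647 -0.979
endloop
endfacet
facet normal 0.815 -0.148 0.560
outer loop
vertex -1.951 -2.626 -1.082
vertex -1.844 -1.647 -0.979
vertex -2.691 -2.17 0.116
endloop
endfacet

endsolid
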